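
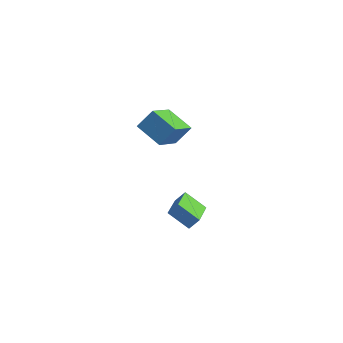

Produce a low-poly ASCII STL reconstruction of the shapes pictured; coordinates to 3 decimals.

solid 
facet normal -0.494 0.836 -0.237
outer loop
vertex -0.218 3.495 -2.921
vertex 0.893 3.899 -3.812
vertex -0.582 3.1 -3.554
endloop
endfacet
facet normal -0.751 -0.273 0.602
outer loop
vertex 0.387 1.461 -3.088
vertex -0.218 3.495 -2.921
vertex -0.582 3.1 -3.554
endloop
endfacet
facet normal -0.494 0.836 -0.237
outer loop
vertex -0.582 3.1 -3.554
vertex 0.893 3.899 -3.812
vertex 0.529 3.504 -4.445
endloop
endfacet
facet normal -0.438 -0.476 -0.762
outer loop
vertex 0.529 3.504 -4.445
vertex 0.387 1.461 -3.088
vertex -0.582 3.1 -3.554
endloop
endfacet
facet normal 0.438 0.476 0.762
outer loop
vertex -0.218 3.495 -2.921
vertex 1.862 2.26 -3.346
vertex 0.893 3.899 -3.812
endloop
endfacet
facet normal -0.751 -0.273 0.602
outer loop
vertex 0.751 1.856 -2.455
vertex -0.218 3.495 -2.921
vertex 0.387 1.461 -3.088
endloop
endfacet
facet normal 0.438 0.476 0.762
outer loop
vertex 0.751 1.856 -2.455
vertex 1.862 2.26 -3.346
vertex -0.218 3.495 -2.921
endloop
endfacet
facet normal 0.751 0.273 -0.602
outer loop
vertex 0.893 3.899 -3.812
vertex 1.862 2.26 -3.346
vertex 0.529 3.504 -4.445
endloop
endfacet
facet normal -0.438 -0.476 -0.762
outer loop
vertex 1.498 1.865 -3.979
vertex 0.387 1.461 -3.088
vertex 0.529 3.504 -4.445
endloop
endfacet
facet normal 0.751 0.273 -0.602
outer loop
vertex 0.529 3.504 -4.445
vertex 1.862 2.26 -3.346
vertex 1.498 1.865 -3.979
endloop
endfacet
facet normal 0.494 -0.836 0.237
outer loop
vertex 1.498 1.865 -3.979
vertex 0.751 1.856 -2.455
vertex 0.387 1.461 -3.088
endloop
endfacet
facet normal 0.494 -0.836 0.237
outer loop
vertex 1.862 2.26 -3.346
vertex 0.751 1.856 -2.455
vertex 1.498 1.865 -3.979
endloop
endfacet
facet normal -0.348 -0.527 -0.775
outer loop
vertex 0.317 0.939 2.445
vertex -1.225 0.94 3.137
vertex -0.111 2.63 1.488
endloop
endfacet
facet normal 0.912 -0.001 -0.409
outer loop
vertex 0.345 3.32 2.503
vertex 0.317 0.939 2.445
vertex -0.111 2.63 1.488
endloop
endfacet
facet normal -0.348 -0.527 -0.775
outer loop
vertex -0.111 2.63 1.488
vertex -1.225 0.94 3.137
vertex -1.653 2.631 2.179
endloop
endfacet
facet normal -0.215 0.850 -0.481
outer loop
vertex -1.653 2.631 2.179
vertex 0.345 3.32 2.503
vertex -0.111 2.63 1.488
endloop
endfacet
facet normal 0.215 -0.850 0.481
outer loop
vertex 0.317 0.939 2.445
vertex -0.769 1.63 4.152
vertex -1.225 0.94 3.137
endloop
endfacet
facet normal 0.913 -0.001 -0.409
outer loop
vertex 0.773 1.629 3.461
vertex 0.317 0.939 2.445
vertex 0.345 3.32 2.503
endloop
endfacet
facet normal 0.215 -0.850 0.481
outer loop
vertex 0.773 1.629 3.461
vertex -0.769 1.63 4.152
vertex 0.317 0.939 2.445
endloop
endfacet
facet normal -0.912 0.001 0.409
outer loop
vertex -1.225 0.94 3.137
vertex -0.769 1.63 4.152
vertex -1.653 2.631 2.179
endloop
endfacet
facet normal -0.215 0.850 -0.481
outer loop
vertex -1.197 3.321 3.195
vertex 0.345 3.32 2.503
vertex -1.653 2.631 2.179
endloop
endfacet
facet normal -0.912 0.001 0.409
outer loop
vertex -1.653 2.631 2.179
vertex -0.769 1.63 4.152
vertex -1.197 3.321 3.195
endloop
endfacet
facet normal 0.348 0.527 0.775
outer loop
vertex -1.197 3.321 3.195
vertex 0.773 1.629 3.461
vertex 0.345 3.32 2.503
endloop
endfacet
facet normal 0.348 0.527 0.775
outer loop
vertex -0.769 1.63 4.152
vertex 0.773 1.629 3.461
vertex -1.197 3.321 3.195
endloop
endfacet

endsolid


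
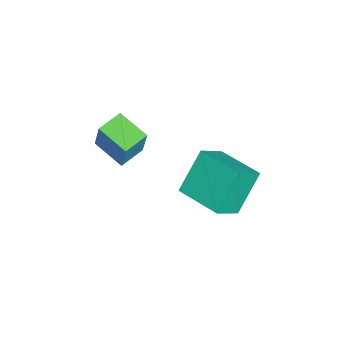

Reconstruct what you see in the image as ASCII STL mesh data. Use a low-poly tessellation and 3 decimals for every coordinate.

solid 
facet normal -0.760 0.633 0.148
outer loop
vertex -3.854 -0.528 1.325
vertex -3.017 0.581 0.876
vertex -4.342 -0.765 -0.17
endloop
endfacet
facet normal -0.573 -0.759 0.308
outer loop
vertex -3.483 -1.481 -0.336
vertex -3.854 -0.528 1.325
vertex -4.342 -0.765 -0.17
endloop
endfacet
facet normal -0.760 0.633 0.147
outer loop
vertex -4.342 -0.765 -0.17
vertex -3.017 0.581 0.876
vertex -3.504 0.344 -0.618
endloop
endfacet
facet normal -0.306 -0.149 -0.940
outer loop
vertex -3.504 0.344 -0.618
vertex -3.483 -1.481 -0.336
vertex -4.342 -0.765 -0.17
endloop
endfacet
facet normal 0.306 0.149 0.940
outer loop
vertex -3.854 -0.528 1.325
vertex -2.158 -0.135 0.71
vertex -3.017 0.581 0.876
endloop
endfacet
facet normal -0.574 -0.759 0.307
outer loop
vertex -2.996 -1.244 1.158
vertex -3.854 -0.528 1.325
vertex -3.483 -1.481 -0.336
endloop
endfacet
facet normal 0.307 0.148 0.940
outer loop
vertex -2.996 -1.244 1.158
vertex -2.158 -0.135 0.71
vertex -3.854 -0.528 1.325
endloop
endfacet
facet normal 0.574 0.759 -0.307
outer loop
vertex -3.017 0.581 0.876
vertex -2.158 -0.135 0.71
vertex -3.504 0.344 -0.618
endloop
endfacet
facet normal -0.307 -0.149 -0.940
outer loop
vertex -2.646 -0.372 -0.785
vertex -3.483 -1.481 -0.336
vertex -3.504 0.344 -0.618
endloop
endfacet
facet normal 0.574 0.759 -0.308
outer loop
vertex -3.504 0.344 -0.618
vertex -2.158 -0.135 0.71
vertex -2.646 -0.372 -0.785
endloop
endfacet
facet normal 0.760 -0.633 -0.147
outer loop
vertex -2.646 -0.372 -0.785
vertex -2.996 -1.244 1.158
vertex -3.483 -1.481 -0.336
endloop
endfacet
facet normal 0.760 -0.634 -0.147
outer loop
vertex -2.158 -0.135 0.71
vertex -2.996 -1.244 1.158
vertex -2.646 -0.372 -0.785
endloop
endfacet
facet normal -0.626 -0.779 -0.037
outer loop
vertex -3.373 2.59 -0.307
vertex -4.245 3.336 -1.242
vertex -2.342 1.835 -1.872
endloop
endfacet
facet normal 0.589 -0.504 0.631
outer loop
vertex -1.095 3.384 -1.798
vertex -3.373 2.59 -0.307
vertex -2.342 1.835 -1.872
endloop
endfacet
facet normal -0.626 -0.779 -0.037
outer loop
vertex -2.342 1.835 -1.872
vertex -4.245 3.336 -1.242
vertex -3.214 2.581 -2.806
endloop
endfacet
facet normal 0.510 -0.374 -0.775
outer loop
vertex -3.214 2.581 -2.806
vertex -1.095 3.384 -1.798
vertex -2.342 1.835 -1.872
endloop
endfacet
facet normal -0.510 0.374 0.774
outer loop
vertex -3.373 2.59 -0.307
vertex -2.998 4.885 -1.168
vertex -4.245 3.336 -1.242
endloop
endfacet
facet normal 0.589 -0.504 0.632
outer loop
vertex -2.126 4.139 -0.234
vertex -3.373 2.59 -0.307
vertex -1.095 3.384 -1.798
endloop
endfacet
facet normal -0.510 0.374 0.775
outer loop
vertex -2.126 4.139 -0.234
vertex -2.998 4.885 -1.168
vertex -3.373 2.59 -0.307
endloop
endfacet
facet normal -0.589 0.504 -0.632
outer loop
vertex -4.245 3.336 -1.242
vertex -2.998 4.885 -1.168
vertex -3.214 2.581 -2.806
endloop
endfacet
facet normal 0.510 -0.374 -0.774
outer loop
vertex -1.967 4.13 -2.733
vertex -1.095 3.384 -1.798
vertex -3.214 2.581 -2.806
endloop
endfacet
facet normal -0.589 0.504 -0.631
outer loop
vertex -3.214 2.581 -2.806
vertex -2.998 4.885 -1.168
vertex -1.967 4.13 -2.733
endloop
endfacet
facet normal 0.626 0.779 0.037
outer loop
vertex -1.967 4.13 -2.733
vertex -2.126 4.139 -0.234
vertex -1.095 3.384 -1.798
endloop
endfacet
facet normal 0.626 0.779 0.037
outer loop
vertex -2.998 4.885 -1.168
vertex -2.126 4.139 -0.234
vertex -1.967 4.13 -2.733
endloop
endfacet

endsolid


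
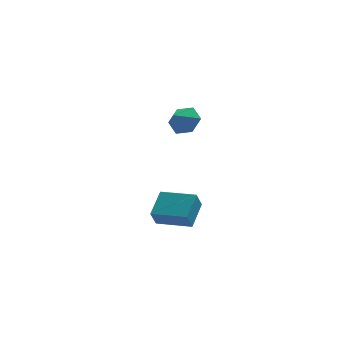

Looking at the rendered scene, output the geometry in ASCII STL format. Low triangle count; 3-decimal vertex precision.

solid 
facet normal 0.553 0.551 -0.624
outer loop
vertex 0.348 2.339 0.782
vertex -0.076 2.024 0.128
vertex -0.346 2.724 0.507
endloop
endfacet
facet normal -0.233 0.251 0.940
outer loop
vertex 0.348 2.339 0.782
vertex -0.346 2.724 0.507
vertex -0.644 1.456 0.772
endloop
endfacet
facet normal 0.553 0.551 -0.625
outer loop
vertex -0.346 2.724 0.507
vertex -0.076 2.024 0.128
vertex -0.77 2.409 -0.146
endloop
endfacet
facet normal -0.861 0.290 0.419
outer loop
vertex -0.346 2.724 0.507
vertex -0.77 2.409 -0.146
vertex -0.644 1.456 0.772
endloop
endfacet
facet normal 0.553 0.552 -0.624
outer loop
vertex -0.77 2.409 -0.146
vertex -0.076 2.024 0.128
vertex -0.499 1.709 -0.525
endloop
endfacet
facet normal -0.947 -0.280 -0.160
outer loop
vertex -0.77 2.409 -0.146
vertex -0.499 1.709 -0.525
vertex -0.644 1.456 0.772
endloop
endfacet
facet normal 0.553 0.552 -0.624
outer loop
vertex -0.499 1.709 -0.525
vertex -0.076 2.024 0.128
vertex 0.195 1.325 -0.25
endloop
endfacet
facet normal -0.405 -0.888 -0.218
outer loop
vertex -0.499 1.709 -0.525
vertex 0.195 1.325 -0.25
vertex -0.644 1.456 0.772
endloop
endfacet
facet normal 0.552 0.552 -0.625
outer loop
vertex 0.195 1.325 -0.25
vertex -0.076 2.024 0.128
vertex 0.619 1.64 0.403
endloop
endfacet
facet normal 0.223 -0.927 0.302
outer loop
vertex 0.195 1.325 -0.25
vertex 0.619 1.64 0.403
vertex -0.644 1.456 0.772
endloop
endfacet
facet normal 0.552 0.553 -0.624
outer loop
vertex 0.619 1.64 0.403
vertex -0.076 2.024 0.128
vertex 0.348 2.339 0.782
endloop
endfacet
facet normal 0.310 -0.358 0.881
outer loop
vertex 0.619 1.64 0.403
vertex 0.348 2.339 0.782
vertex -0.644 1.456 0.772
endloop
endfacet
facet normal -0.881 0.464 -0.093
outer loop
vertex -2.162 -3.815 -2.469
vertex -1.628 -2.664 -1.788
vertex -1.895 -3.467 -3.266
endloop
endfacet
facet normal -0.370 -0.799 -0.473
outer loop
vertex -0.432 -4.236 -3.112
vertex -2.162 -3.815 -2.469
vertex -1.895 -3.467 -3.266
endloop
endfacet
facet normal -0.881 0.464 -0.093
outer loop
vertex -1.895 -3.467 -3.266
vertex -1.628 -2.664 -1.788
vertex -1.361 -2.316 -2.585
endloop
endfacet
facet normal 0.293 0.382 -0.876
outer loop
vertex -1.361 -2.316 -2.585
vertex -0.432 -4.236 -3.112
vertex -1.895 -3.467 -3.266
endloop
endfacet
facet normal -0.293 -0.382 0.876
outer loop
vertex -2.162 -3.815 -2.469
vertex -0.165 -3.433 -1.634
vertex -1.628 -2.664 -1.788
endloop
endfacet
facet normal -0.370 -0.799 -0.473
outer loop
vertex -0.699 -4.584 -2.315
vertex -2.162 -3.815 -2.469
vertex -0.432 -4.236 -3.112
endloop
endfacet
facet normal -0.293 -0.382 0.876
outer loop
vertex -0.699 -4.584 -2.315
vertex -0.165 -3.433 -1.634
vertex -2.162 -3.815 -2.469
endloop
endfacet
facet normal 0.370 0.799 0.473
outer loop
vertex -1.628 -2.664 -1.788
vertex -0.165 -3.433 -1.634
vertex -1.361 -2.316 -2.585
endloop
endfacet
facet normal 0.293 0.382 -0.876
outer loop
vertex 0.102 -3.085 -2.431
vertex -0.432 -4.236 -3.112
vertex -1.361 -2.316 -2.585
endloop
endfacet
facet normal 0.370 0.799 0.473
outer loop
vertex -1.361 -2.316 -2.585
vertex -0.165 -3.433 -1.634
vertex 0.102 -3.085 -2.431
endloop
endfacet
facet normal 0.881 -0.464 0.093
outer loop
vertex 0.102 -3.085 -2.431
vertex -0.699 -4.584 -2.315
vertex -0.432 -4.236 -3.112
endloop
endfacet
facet normal 0.881 -0.464 0.093
outer loop
vertex -0.165 -3.433 -1.634
vertex -0.699 -4.584 -2.315
vertex 0.102 -3.085 -2.431
endloop
endfacet

endsolid


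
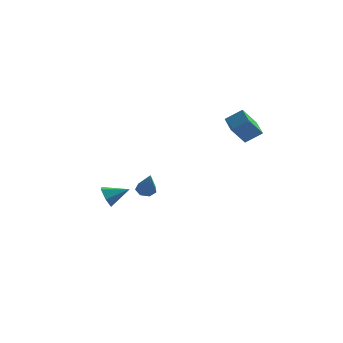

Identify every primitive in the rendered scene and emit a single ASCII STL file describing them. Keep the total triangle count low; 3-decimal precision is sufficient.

solid 
facet normal -0.236 0.574 -0.784
outer loop
vertex -1.308 0.129 -0.422
vertex -1.726 -0.22 -0.552
vertex -1.737 0.23 -0.219
endloop
endfacet
facet normal 0.453 0.601 0.659
outer loop
vertex -1.308 0.129 -0.422
vertex -1.737 0.23 -0.219
vertex -1.314 -1.22 0.812
endloop
endfacet
facet normal -0.238 0.574 -0.783
outer loop
vertex -1.737 0.23 -0.219
vertex -1.726 -0.22 -0.552
vertex -2.158 -0.009 -0.266
endloop
endfacet
facet normal -0.357 0.470 0.807
outer loop
vertex -1.737 0.23 -0.219
vertex -2.158 -0.009 -0.266
vertex -1.314 -1.22 0.812
endloop
endfacet
facet normal -0.237 0.575 -0.783
outer loop
vertex -2.158 -0.009 -0.266
vertex -1.726 -0.22 -0.552
vertex -2.253 -0.406 -0.529
endloop
endfacet
facet normal -0.848 -0.136 0.512
outer loop
vertex -2.158 -0.009 -0.266
vertex -2.253 -0.406 -0.529
vertex -1.314 -1.22 0.812
endloop
endfacet
facet normal -0.237 0.574 -0.784
outer loop
vertex -2.253 -0.406 -0.529
vertex -1.726 -0.22 -0.552
vertex -1.951 -0.664 -0.809
endloop
endfacet
facet normal -0.652 -0.758 -0.004
outer loop
vertex -2.253 -0.406 -0.529
vertex -1.951 -0.664 -0.809
vertex -1.314 -1.22 0.812
endloop
endfacet
facet normal -0.236 0.574 -0.784
outer loop
vertex -1.951 -0.664 -0.809
vertex -1.726 -0.22 -0.552
vertex -1.479 -0.587 -0.895
endloop
endfacet
facet normal 0.087 -0.931 -0.354
outer loop
vertex -1.951 -0.664 -0.809
vertex -1.479 -0.587 -0.895
vertex -1.314 -1.22 0.812
endloop
endfacet
facet normal -0.235 0.574 -0.784
outer loop
vertex -1.479 -0.587 -0.895
vertex -1.726 -0.22 -0.552
vertex -1.193 -0.235 -0.723
endloop
endfacet
facet normal 0.808 -0.523 -0.272
outer loop
vertex -1.479 -0.587 -0.895
vertex -1.193 -0.235 -0.723
vertex -1.314 -1.22 0.812
endloop
endfacet
facet normal -0.235 0.574 -0.784
outer loop
vertex -1.193 -0.235 -0.723
vertex -1.726 -0.22 -0.552
vertex -1.308 0.129 -0.422
endloop
endfacet
facet normal 0.971 0.159 0.179
outer loop
vertex -1.193 -0.235 -0.723
vertex -1.308 0.129 -0.422
vertex -1.314 -1.22 0.812
endloop
endfacet
facet normal -0.898 -0.194 -0.395
outer loop
vertex -4.174 3.115 -3.037
vertex -4.391 2.791 -2.385
vertex -4.503 3.534 -2.496
endloop
endfacet
facet normal 0.468 0.813 -0.345
outer loop
vertex -4.174 3.115 -3.037
vertex -4.503 3.534 -2.496
vertex -3.189 3.049 -1.855
endloop
endfacet
facet normal -0.897 -0.194 -0.397
outer loop
vertex -4.503 3.534 -2.496
vertex -4.391 2.791 -2.385
vertex -4.721 3.21 -1.844
endloop
endfacet
facet normal 0.096 0.878 0.468
outer loop
vertex -4.503 3.534 -2.496
vertex -4.721 3.21 -1.844
vertex -3.189 3.049 -1.855
endloop
endfacet
facet normal -0.897 -0.194 -0.397
outer loop
vertex -4.721 3.21 -1.844
vertex -4.391 2.791 -2.385
vertex -4.609 2.466 -1.733
endloop
endfacet
facet normal 0.023 0.151 0.988
outer loop
vertex -4.721 3.21 -1.844
vertex -4.609 2.466 -1.733
vertex -3.189 3.049 -1.855
endloop
endfacet
facet normal -0.898 -0.193 -0.396
outer loop
vertex -4.609 2.466 -1.733
vertex -4.391 2.791 -2.385
vertex -4.28 2.047 -2.275
endloop
endfacet
facet normal 0.324 -0.643 0.694
outer loop
vertex -4.609 2.466 -1.733
vertex -4.28 2.047 -2.275
vertex -3.189 3.049 -1.855
endloop
endfacet
facet normal -0.898 -0.192 -0.396
outer loop
vertex -4.28 2.047 -2.275
vertex -4.391 2.791 -2.385
vertex -4.062 2.371 -2.927
endloop
endfacet
facet normal 0.696 -0.708 -0.119
outer loop
vertex -4.28 2.047 -2.275
vertex -4.062 2.371 -2.927
vertex -3.189 3.049 -1.855
endloop
endfacet
facet normal -0.898 -0.194 -0.395
outer loop
vertex -4.062 2.371 -2.927
vertex -4.391 2.791 -2.385
vertex -4.174 3.115 -3.037
endloop
endfacet
facet normal 0.769 0.021 -0.639
outer loop
vertex -4.062 2.371 -2.927
vertex -4.174 3.115 -3.037
vertex -3.189 3.049 -1.855
endloop
endfacet
facet normal -0.468 -0.458 0.756
outer loop
vertex 3.246 1.91 3.819
vertex 2.79 3.009 4.202
vertex 2.345 1.761 3.171
endloop
endfacet
facet normal 0.365 -0.879 -0.306
outer loop
vertex 3.01 2.411 2.098
vertex 3.246 1.91 3.819
vertex 2.345 1.761 3.171
endloop
endfacet
facet normal -0.468 -0.457 0.756
outer loop
vertex 2.345 1.761 3.171
vertex 2.79 3.009 4.202
vertex 1.889 2.861 3.554
endloop
endfacet
facet normal -0.805 -0.132 -0.579
outer loop
vertex 1.889 2.861 3.554
vertex 3.01 2.411 2.098
vertex 2.345 1.761 3.171
endloop
endfacet
facet normal 0.805 0.132 0.579
outer loop
vertex 3.246 1.91 3.819
vertex 3.455 3.659 3.129
vertex 2.79 3.009 4.202
endloop
endfacet
facet normal 0.365 -0.879 -0.306
outer loop
vertex 3.911 2.559 2.746
vertex 3.246 1.91 3.819
vertex 3.01 2.411 2.098
endloop
endfacet
facet normal 0.805 0.132 0.579
outer loop
vertex 3.911 2.559 2.746
vertex 3.455 3.659 3.129
vertex 3.246 1.91 3.819
endloop
endfacet
facet normal -0.365 0.879 0.306
outer loop
vertex 2.79 3.009 4.202
vertex 3.455 3.659 3.129
vertex 1.889 2.861 3.554
endloop
endfacet
facet normal -0.805 -0.132 -0.579
outer loop
vertex 2.554 3.51 2.481
vertex 3.01 2.411 2.098
vertex 1.889 2.861 3.554
endloop
endfacet
facet normal -0.365 0.879 0.306
outer loop
vertex 1.889 2.861 3.554
vertex 3.455 3.659 3.129
vertex 2.554 3.51 2.481
endloop
endfacet
facet normal 0.468 0.458 -0.756
outer loop
vertex 2.554 3.51 2.481
vertex 3.911 2.559 2.746
vertex 3.01 2.411 2.098
endloop
endfacet
facet normal 0.468 0.457 -0.756
outer loop
vertex 3.455 3.659 3.129
vertex 3.911 2.559 2.746
vertex 2.554 3.51 2.481
endloop
endfacet

endsolid


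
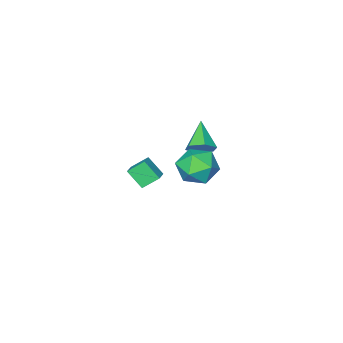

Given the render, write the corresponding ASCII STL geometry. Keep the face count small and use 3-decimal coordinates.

solid 
facet normal 0.518 0.613 -0.596
outer loop
vertex -2.55 -0.717 0.367
vertex -3.034 -0.123 0.557
vertex -2.384 -0.255 0.986
endloop
endfacet
facet normal 0.579 -0.720 0.382
outer loop
vertex -2.55 -0.717 0.367
vertex -2.384 -0.255 0.986
vertex -3.926 -1.177 1.583
endloop
endfacet
facet normal 0.518 0.614 -0.596
outer loop
vertex -2.384 -0.255 0.986
vertex -3.034 -0.123 0.557
vertex -2.869 0.339 1.176
endloop
endfacet
facet normal 0.362 -0.002 0.932
outer loop
vertex -2.384 -0.255 0.986
vertex -2.869 0.339 1.176
vertex -3.926 -1.177 1.583
endloop
endfacet
facet normal 0.519 0.613 -0.596
outer loop
vertex -2.869 0.339 1.176
vertex -3.034 -0.123 0.557
vertex -3.519 0.472 0.747
endloop
endfacet
facet normal -0.408 0.491 0.770
outer loop
vertex -2.869 0.339 1.176
vertex -3.519 0.472 0.747
vertex -3.926 -1.177 1.583
endloop
endfacet
facet normal 0.518 0.613 -0.597
outer loop
vertex -3.519 0.472 0.747
vertex -3.034 -0.123 0.557
vertex -3.685 0.009 0.128
endloop
endfacet
facet normal -0.962 0.267 0.058
outer loop
vertex -3.519 0.472 0.747
vertex -3.685 0.009 0.128
vertex -3.926 -1.177 1.583
endloop
endfacet
facet normal 0.518 0.613 -0.597
outer loop
vertex -3.685 0.009 0.128
vertex -3.034 -0.123 0.557
vertex -3.2 -0.585 -0.062
endloop
endfacet
facet normal -0.745 -0.451 -0.491
outer loop
vertex -3.685 0.009 0.128
vertex -3.2 -0.585 -0.062
vertex -3.926 -1.177 1.583
endloop
endfacet
facet normal 0.518 0.613 -0.596
outer loop
vertex -3.2 -0.585 -0.062
vertex -3.034 -0.123 0.557
vertex -2.55 -0.717 0.367
endloop
endfacet
facet normal 0.025 -0.944 -0.329
outer loop
vertex -3.2 -0.585 -0.062
vertex -2.55 -0.717 0.367
vertex -3.926 -1.177 1.583
endloop
endfacet
facet normal -0.247 0.954 -0.167
outer loop
vertex -0.267 3.417 1.423
vertex -1.282 3.222 1.812
vertex -0.481 3.55 2.498
endloop
endfacet
facet normal 0.449 0.894 -0.021
outer loop
vertex -0.267 3.417 1.423
vertex -0.481 3.55 2.498
vertex 0.46 3.07 2.177
endloop
endfacet
facet normal 0.737 0.453 -0.502
outer loop
vertex -0.267 3.417 1.423
vertex 0.46 3.07 2.177
vertex 0.241 2.446 1.293
endloop
endfacet
facet normal 0.219 0.241 -0.946
outer loop
vertex -0.267 3.417 1.423
vertex 0.241 2.446 1.293
vertex -0.836 2.54 1.068
endloop
endfacet
facet normal -0.389 0.551 -0.738
outer loop
vertex -0.267 3.417 1.423
vertex -0.836 2.54 1.068
vertex -1.282 3.222 1.812
endloop
endfacet
facet normal 0.514 0.591 0.622
outer loop
vertex 0.46 3.07 2.177
vertex -0.481 3.55 2.498
vertex -0.104 2.66 3.032
endloop
endfacet
facet normal -0.613 0.689 0.386
outer loop
vertex -0.481 3.55 2.498
vertex -1.282 3.222 1.812
vertex -1.181 2.754 2.807
endloop
endfacet
facet normal -0.842 0.036 -0.538
outer loop
vertex -1.282 3.222 1.812
vertex -0.836 2.54 1.068
vertex -1.4 2.13 1.923
endloop
endfacet
facet normal 0.142 -0.464 -0.874
outer loop
vertex -0.836 2.54 1.068
vertex 0.241 2.446 1.293
vertex -0.459 1.65 1.602
endloop
endfacet
facet normal 0.980 -0.122 -0.157
outer loop
vertex 0.241 2.446 1.293
vertex 0.46 3.07 2.177
vertex 0.342 1.978 2.288
endloop
endfacet
facet normal -0.219 -0.241 0.946
outer loop
vertex -0.673 1.783 2.677
vertex -0.104 2.66 3.032
vertex -1.181 2.754 2.807
endloop
endfacet
facet normal -0.737 -0.453 0.502
outer loop
vertex -0.673 1.783 2.677
vertex -1.181 2.754 2.807
vertex -1.4 2.13 1.923
endloop
endfacet
facet normal -0.449 -0.894 0.021
outer loop
vertex -0.673 1.783 2.677
vertex -1.4 2.13 1.923
vertex -0.459 1.65 1.602
endloop
endfacet
facet normal 0.247 -0.954 0.167
outer loop
vertex -0.673 1.783 2.677
vertex -0.459 1.65 1.602
vertex 0.342 1.978 2.288
endloop
endfacet
facet normal 0.389 -0.551 0.738
outer loop
vertex -0.673 1.783 2.677
vertex 0.342 1.978 2.288
vertex -0.104 2.66 3.032
endloop
endfacet
facet normal -0.142 0.464 0.874
outer loop
vertex -1.181 2.754 2.807
vertex -0.104 2.66 3.032
vertex -0.481 3.55 2.498
endloop
endfacet
facet normal -0.980 0.122 0.157
outer loop
vertex -1.4 2.13 1.923
vertex -1.181 2.754 2.807
vertex -1.282 3.222 1.812
endloop
endfacet
facet normal -0.514 -0.591 -0.622
outer loop
vertex -0.459 1.65 1.602
vertex -1.4 2.13 1.923
vertex -0.836 2.54 1.068
endloop
endfacet
facet normal 0.613 -0.689 -0.386
outer loop
vertex 0.342 1.978 2.288
vertex -0.459 1.65 1.602
vertex 0.241 2.446 1.293
endloop
endfacet
facet normal 0.842 -0.036 0.538
outer loop
vertex -0.104 2.66 3.032
vertex 0.342 1.978 2.288
vertex 0.46 3.07 2.177
endloop
endfacet
facet normal -0.648 0.453 0.613
outer loop
vertex -2.861 -3.892 -2.091
vertex -2.165 -3.332 -1.769
vertex -3.121 -3.056 -2.983
endloop
endfacet
facet normal -0.732 -0.590 -0.340
outer loop
vertex -2.415 -3.548 -3.651
vertex -2.861 -3.892 -2.091
vertex -3.121 -3.056 -2.983
endloop
endfacet
facet normal -0.648 0.452 0.613
outer loop
vertex -3.121 -3.056 -2.983
vertex -2.165 -3.332 -1.769
vertex -2.425 -2.495 -2.661
endloop
endfacet
facet normal -0.209 0.669 -0.713
outer loop
vertex -2.425 -2.495 -2.661
vertex -2.415 -3.548 -3.651
vertex -3.121 -3.056 -2.983
endloop
endfacet
facet normal 0.208 -0.669 0.713
outer loop
vertex -2.861 -3.892 -2.091
vertex -1.459 -3.824 -2.437
vertex -2.165 -3.332 -1.769
endloop
endfacet
facet normal -0.733 -0.590 -0.340
outer loop
vertex -2.155 -4.385 -2.759
vertex -2.861 -3.892 -2.091
vertex -2.415 -3.548 -3.651
endloop
endfacet
facet normal 0.209 -0.669 0.714
outer loop
vertex -2.155 -4.385 -2.759
vertex -1.459 -3.824 -2.437
vertex -2.861 -3.892 -2.091
endloop
endfacet
facet normal 0.733 0.590 0.340
outer loop
vertex -2.165 -3.332 -1.769
vertex -1.459 -3.824 -2.437
vertex -2.425 -2.495 -2.661
endloop
endfacet
facet normal -0.208 0.669 -0.714
outer loop
vertex -1.719 -2.988 -3.329
vertex -2.415 -3.548 -3.651
vertex -2.425 -2.495 -2.661
endloop
endfacet
facet normal 0.733 0.590 0.339
outer loop
vertex -2.425 -2.495 -2.661
vertex -1.459 -3.824 -2.437
vertex -1.719 -2.988 -3.329
endloop
endfacet
facet normal 0.648 -0.452 -0.613
outer loop
vertex -1.719 -2.988 -3.329
vertex -2.155 -4.385 -2.759
vertex -2.415 -3.548 -3.651
endloop
endfacet
facet normal 0.648 -0.452 -0.613
outer loop
vertex -1.459 -3.824 -2.437
vertex -2.155 -4.385 -2.759
vertex -1.719 -2.988 -3.329
endloop
endfacet

endsolid


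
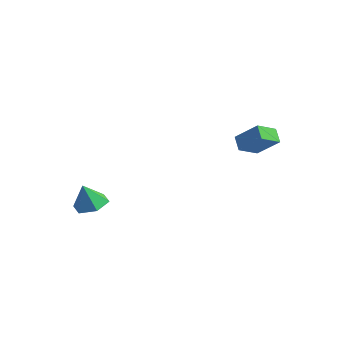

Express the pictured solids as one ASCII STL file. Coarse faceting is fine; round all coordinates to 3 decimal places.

solid 
facet normal 0.288 0.104 -0.952
outer loop
vertex -2.25 -2.99 -2.311
vertex -2.966 -2.399 -2.463
vertex -2.135 -2.067 -2.175
endloop
endfacet
facet normal 0.665 -0.189 0.722
outer loop
vertex -2.25 -2.99 -2.311
vertex -2.135 -2.067 -2.175
vertex -3.354 -2.541 -1.177
endloop
endfacet
facet normal 0.288 0.105 -0.952
outer loop
vertex -2.135 -2.067 -2.175
vertex -2.966 -2.399 -2.463
vertex -2.85 -1.477 -2.326
endloop
endfacet
facet normal 0.349 0.606 0.715
outer loop
vertex -2.135 -2.067 -2.175
vertex -2.85 -1.477 -2.326
vertex -3.354 -2.541 -1.177
endloop
endfacet
facet normal 0.288 0.105 -0.952
outer loop
vertex -2.85 -1.477 -2.326
vertex -2.966 -2.399 -2.463
vertex -3.681 -1.809 -2.614
endloop
endfacet
facet normal -0.464 0.742 0.484
outer loop
vertex -2.85 -1.477 -2.326
vertex -3.681 -1.809 -2.614
vertex -3.354 -2.541 -1.177
endloop
endfacet
facet normal 0.287 0.104 -0.952
outer loop
vertex -3.681 -1.809 -2.614
vertex -2.966 -2.399 -2.463
vertex -3.796 -2.732 -2.75
endloop
endfacet
facet normal -0.962 0.081 0.260
outer loop
vertex -3.681 -1.809 -2.614
vertex -3.796 -2.732 -2.75
vertex -3.354 -2.541 -1.177
endloop
endfacet
facet normal 0.287 0.104 -0.952
outer loop
vertex -3.796 -2.732 -2.75
vertex -2.966 -2.399 -2.463
vertex -3.081 -3.322 -2.599
endloop
endfacet
facet normal -0.646 -0.714 0.268
outer loop
vertex -3.796 -2.732 -2.75
vertex -3.081 -3.322 -2.599
vertex -3.354 -2.541 -1.177
endloop
endfacet
facet normal 0.288 0.104 -0.952
outer loop
vertex -3.081 -3.322 -2.599
vertex -2.966 -2.399 -2.463
vertex -2.25 -2.99 -2.311
endloop
endfacet
facet normal 0.167 -0.850 0.499
outer loop
vertex -3.081 -3.322 -2.599
vertex -2.25 -2.99 -2.311
vertex -3.354 -2.541 -1.177
endloop
endfacet
facet normal -0.704 -0.136 -0.698
outer loop
vertex 2.17 2.523 1.302
vertex 2.649 3.524 0.624
vertex 2.699 1.981 0.874
endloop
endfacet
facet normal -0.368 -0.770 0.521
outer loop
vertex 3.811 2.196 1.976
vertex 2.17 2.523 1.302
vertex 2.699 1.981 0.874
endloop
endfacet
facet normal -0.704 -0.136 -0.698
outer loop
vertex 2.699 1.981 0.874
vertex 2.649 3.524 0.624
vertex 3.178 2.982 0.196
endloop
endfacet
facet normal 0.608 -0.624 -0.492
outer loop
vertex 3.178 2.982 0.196
vertex 3.811 2.196 1.976
vertex 2.699 1.981 0.874
endloop
endfacet
facet normal -0.608 0.624 0.492
outer loop
vertex 2.17 2.523 1.302
vertex 3.761 3.739 1.726
vertex 2.649 3.524 0.624
endloop
endfacet
facet normal -0.368 -0.770 0.521
outer loop
vertex 3.282 2.738 2.404
vertex 2.17 2.523 1.302
vertex 3.811 2.196 1.976
endloop
endfacet
facet normal -0.608 0.624 0.492
outer loop
vertex 3.282 2.738 2.404
vertex 3.761 3.739 1.726
vertex 2.17 2.523 1.302
endloop
endfacet
facet normal 0.368 0.770 -0.521
outer loop
vertex 2.649 3.524 0.624
vertex 3.761 3.739 1.726
vertex 3.178 2.982 0.196
endloop
endfacet
facet normal 0.608 -0.624 -0.492
outer loop
vertex 4.29 3.197 1.298
vertex 3.811 2.196 1.976
vertex 3.178 2.982 0.196
endloop
endfacet
facet normal 0.368 0.770 -0.521
outer loop
vertex 3.178 2.982 0.196
vertex 3.761 3.739 1.726
vertex 4.29 3.197 1.298
endloop
endfacet
facet normal 0.704 0.136 0.698
outer loop
vertex 4.29 3.197 1.298
vertex 3.282 2.738 2.404
vertex 3.811 2.196 1.976
endloop
endfacet
facet normal 0.704 0.136 0.698
outer loop
vertex 3.761 3.739 1.726
vertex 3.282 2.738 2.404
vertex 4.29 3.197 1.298
endloop
endfacet

endsolid


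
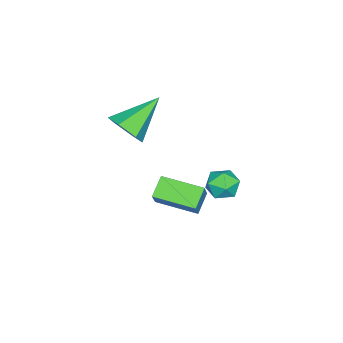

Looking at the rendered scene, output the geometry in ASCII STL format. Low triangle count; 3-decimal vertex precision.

solid 
facet normal 0.738 -0.385 -0.555
outer loop
vertex -0.3 -1.576 -0.678
vertex -0.852 -1.556 -1.426
vertex -0.317 -0.823 -1.223
endloop
endfacet
facet normal 0.368 0.551 0.749
outer loop
vertex -0.3 -1.576 -0.678
vertex -0.317 -0.823 -1.223
vertex -2.408 -0.744 -0.254
endloop
endfacet
facet normal 0.737 -0.384 -0.556
outer loop
vertex -0.317 -0.823 -1.223
vertex -0.852 -1.556 -1.426
vertex -0.87 -0.802 -1.971
endloop
endfacet
facet normal 0.038 0.999 0.000
outer loop
vertex -0.317 -0.823 -1.223
vertex -0.87 -0.802 -1.971
vertex -2.408 -0.744 -0.254
endloop
endfacet
facet normal 0.737 -0.384 -0.556
outer loop
vertex -0.87 -0.802 -1.971
vertex -0.852 -1.556 -1.426
vertex -1.405 -1.535 -2.174
endloop
endfacet
facet normal -0.594 0.586 -0.552
outer loop
vertex -0.87 -0.802 -1.971
vertex -1.405 -1.535 -2.174
vertex -2.408 -0.744 -0.254
endloop
endfacet
facet normal 0.737 -0.384 -0.556
outer loop
vertex -1.405 -1.535 -2.174
vertex -0.852 -1.556 -1.426
vertex -1.387 -2.289 -1.629
endloop
endfacet
facet normal -0.894 -0.277 -0.353
outer loop
vertex -1.405 -1.535 -2.174
vertex -1.387 -2.289 -1.629
vertex -2.408 -0.744 -0.254
endloop
endfacet
facet normal 0.738 -0.385 -0.555
outer loop
vertex -1.387 -2.289 -1.629
vertex -0.852 -1.556 -1.426
vertex -0.835 -2.309 -0.881
endloop
endfacet
facet normal -0.563 -0.725 0.396
outer loop
vertex -1.387 -2.289 -1.629
vertex -0.835 -2.309 -0.881
vertex -2.408 -0.744 -0.254
endloop
endfacet
facet normal 0.738 -0.385 -0.555
outer loop
vertex -0.835 -2.309 -0.881
vertex -0.852 -1.556 -1.426
vertex -0.3 -1.576 -0.678
endloop
endfacet
facet normal 0.068 -0.312 0.948
outer loop
vertex -0.835 -2.309 -0.881
vertex -0.3 -1.576 -0.678
vertex -2.408 -0.744 -0.254
endloop
endfacet
facet normal -0.562 -0.143 -0.815
outer loop
vertex -0.228 0.445 -3.533
vertex -0.372 2.256 -3.751
vertex 0.637 0.442 -4.129
endloop
endfacet
facet normal 0.079 -0.990 0.120
outer loop
vertex 1.272 0.604 -3.209
vertex -0.228 0.445 -3.533
vertex 0.637 0.442 -4.129
endloop
endfacet
facet normal -0.562 -0.143 -0.814
outer loop
vertex 0.637 0.442 -4.129
vertex -0.372 2.256 -3.751
vertex 0.492 2.253 -4.347
endloop
endfacet
facet normal 0.823 -0.002 -0.568
outer loop
vertex 0.492 2.253 -4.347
vertex 1.272 0.604 -3.209
vertex 0.637 0.442 -4.129
endloop
endfacet
facet normal -0.823 0.003 0.568
outer loop
vertex -0.228 0.445 -3.533
vertex 0.263 2.418 -2.831
vertex -0.372 2.256 -3.751
endloop
endfacet
facet normal 0.079 -0.990 0.120
outer loop
vertex 0.408 0.607 -2.613
vertex -0.228 0.445 -3.533
vertex 1.272 0.604 -3.209
endloop
endfacet
facet normal -0.823 0.003 0.568
outer loop
vertex 0.408 0.607 -2.613
vertex 0.263 2.418 -2.831
vertex -0.228 0.445 -3.533
endloop
endfacet
facet normal -0.079 0.990 -0.120
outer loop
vertex -0.372 2.256 -3.751
vertex 0.263 2.418 -2.831
vertex 0.492 2.253 -4.347
endloop
endfacet
facet normal 0.823 -0.003 -0.568
outer loop
vertex 1.128 2.415 -3.427
vertex 1.272 0.604 -3.209
vertex 0.492 2.253 -4.347
endloop
endfacet
facet normal -0.079 0.990 -0.120
outer loop
vertex 0.492 2.253 -4.347
vertex 0.263 2.418 -2.831
vertex 1.128 2.415 -3.427
endloop
endfacet
facet normal 0.562 0.143 0.814
outer loop
vertex 1.128 2.415 -3.427
vertex 0.408 0.607 -2.613
vertex 1.272 0.604 -3.209
endloop
endfacet
facet normal 0.562 0.143 0.815
outer loop
vertex 0.263 2.418 -2.831
vertex 0.408 0.607 -2.613
vertex 1.128 2.415 -3.427
endloop
endfacet
facet normal -0.274 0.934 -0.229
outer loop
vertex 1.76 4.301 -1.463
vertex 1.022 4.097 -1.413
vertex 1.391 4.357 -0.792
endloop
endfacet
facet normal 0.350 0.930 0.115
outer loop
vertex 1.76 4.301 -1.463
vertex 1.391 4.357 -0.792
vertex 2.109 4.089 -0.813
endloop
endfacet
facet normal 0.807 0.530 -0.260
outer loop
vertex 1.76 4.301 -1.463
vertex 2.109 4.089 -0.813
vertex 2.185 3.662 -1.447
endloop
endfacet
facet normal 0.464 0.288 -0.837
outer loop
vertex 1.76 4.301 -1.463
vertex 2.185 3.662 -1.447
vertex 1.513 3.667 -1.818
endloop
endfacet
facet normal -0.204 0.538 -0.818
outer loop
vertex 1.76 4.301 -1.463
vertex 1.513 3.667 -1.818
vertex 1.022 4.097 -1.413
endloop
endfacet
facet normal 0.251 0.614 0.748
outer loop
vertex 2.109 4.089 -0.813
vertex 1.391 4.357 -0.792
vertex 1.587 3.753 -0.362
endloop
endfacet
facet normal -0.759 0.622 0.191
outer loop
vertex 1.391 4.357 -0.792
vertex 1.022 4.097 -1.413
vertex 0.915 3.758 -0.733
endloop
endfacet
facet normal -0.646 -0.020 -0.763
outer loop
vertex 1.022 4.097 -1.413
vertex 1.513 3.667 -1.818
vertex 0.991 3.331 -1.367
endloop
endfacet
facet normal 0.435 -0.424 -0.794
outer loop
vertex 1.513 3.667 -1.818
vertex 2.185 3.662 -1.447
vertex 1.709 3.063 -1.388
endloop
endfacet
facet normal 0.990 -0.032 0.140
outer loop
vertex 2.185 3.662 -1.447
vertex 2.109 4.089 -0.813
vertex 2.078 3.323 -0.767
endloop
endfacet
facet normal -0.464 -0.288 0.837
outer loop
vertex 1.34 3.119 -0.717
vertex 1.587 3.753 -0.362
vertex 0.915 3.758 -0.733
endloop
endfacet
facet normal -0.807 -0.530 0.260
outer loop
vertex 1.34 3.119 -0.717
vertex 0.915 3.758 -0.733
vertex 0.991 3.331 -1.367
endloop
endfacet
facet normal -0.350 -0.930 -0.115
outer loop
vertex 1.34 3.119 -0.717
vertex 0.991 3.331 -1.367
vertex 1.709 3.063 -1.388
endloop
endfacet
facet normal 0.274 -0.934 0.229
outer loop
vertex 1.34 3.119 -0.717
vertex 1.709 3.063 -1.388
vertex 2.078 3.323 -0.767
endloop
endfacet
facet normal 0.204 -0.538 0.818
outer loop
vertex 1.34 3.119 -0.717
vertex 2.078 3.323 -0.767
vertex 1.587 3.753 -0.362
endloop
endfacet
facet normal -0.435 0.424 0.794
outer loop
vertex 0.915 3.758 -0.733
vertex 1.587 3.753 -0.362
vertex 1.391 4.357 -0.792
endloop
endfacet
facet normal -0.990 0.032 -0.140
outer loop
vertex 0.991 3.331 -1.367
vertex 0.915 3.758 -0.733
vertex 1.022 4.097 -1.413
endloop
endfacet
facet normal -0.251 -0.614 -0.748
outer loop
vertex 1.709 3.063 -1.388
vertex 0.991 3.331 -1.367
vertex 1.513 3.667 -1.818
endloop
endfacet
facet normal 0.759 -0.622 -0.191
outer loop
vertex 2.078 3.323 -0.767
vertex 1.709 3.063 -1.388
vertex 2.185 3.662 -1.447
endloop
endfacet
facet normal 0.646 0.020 0.763
outer loop
vertex 1.587 3.753 -0.362
vertex 2.078 3.323 -0.767
vertex 2.109 4.089 -0.813
endloop
endfacet

endsolid


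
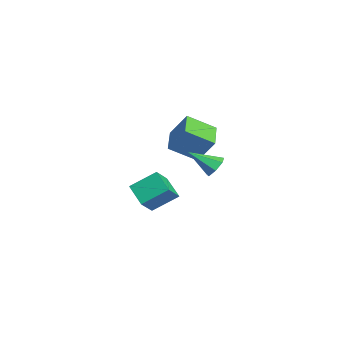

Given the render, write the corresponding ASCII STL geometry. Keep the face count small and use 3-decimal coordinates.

solid 
facet normal -0.951 0.143 0.275
outer loop
vertex -4.975 2.432 1.151
vertex -4.356 3.413 2.78
vertex -5.014 4.237 0.079
endloop
endfacet
facet normal -0.310 -0.490 -0.815
outer loop
vertex -3.084 3.947 -0.48
vertex -4.975 2.432 1.151
vertex -5.014 4.237 0.079
endloop
endfacet
facet normal -0.951 0.143 0.275
outer loop
vertex -5.014 4.237 0.079
vertex -4.356 3.413 2.78
vertex -4.395 5.218 1.708
endloop
endfacet
facet normal -0.019 0.860 -0.511
outer loop
vertex -4.395 5.218 1.708
vertex -3.084 3.947 -0.48
vertex -5.014 4.237 0.079
endloop
endfacet
facet normal 0.019 -0.860 0.511
outer loop
vertex -4.975 2.432 1.151
vertex -2.426 3.123 2.221
vertex -4.356 3.413 2.78
endloop
endfacet
facet normal -0.310 -0.490 -0.815
outer loop
vertex -3.045 2.142 0.592
vertex -4.975 2.432 1.151
vertex -3.084 3.947 -0.48
endloop
endfacet
facet normal 0.019 -0.860 0.511
outer loop
vertex -3.045 2.142 0.592
vertex -2.426 3.123 2.221
vertex -4.975 2.432 1.151
endloop
endfacet
facet normal 0.310 0.490 0.815
outer loop
vertex -4.356 3.413 2.78
vertex -2.426 3.123 2.221
vertex -4.395 5.218 1.708
endloop
endfacet
facet normal -0.019 0.860 -0.511
outer loop
vertex -2.465 4.928 1.149
vertex -3.084 3.947 -0.48
vertex -4.395 5.218 1.708
endloop
endfacet
facet normal 0.310 0.490 0.815
outer loop
vertex -4.395 5.218 1.708
vertex -2.426 3.123 2.221
vertex -2.465 4.928 1.149
endloop
endfacet
facet normal 0.951 -0.143 -0.275
outer loop
vertex -2.465 4.928 1.149
vertex -3.045 2.142 0.592
vertex -3.084 3.947 -0.48
endloop
endfacet
facet normal 0.951 -0.143 -0.275
outer loop
vertex -2.426 3.123 2.221
vertex -3.045 2.142 0.592
vertex -2.465 4.928 1.149
endloop
endfacet
facet normal -0.778 -0.351 0.521
outer loop
vertex 1.354 -0.46 -0.624
vertex 1.382 1.121 0.482
vertex 0.419 0.216 -1.566
endloop
endfacet
facet normal -0.015 -0.819 -0.573
outer loop
vertex 1.758 0.819 -2.462
vertex 1.354 -0.46 -0.624
vertex 0.419 0.216 -1.566
endloop
endfacet
facet normal -0.778 -0.351 0.521
outer loop
vertex 0.419 0.216 -1.566
vertex 1.382 1.121 0.482
vertex 0.447 1.797 -0.46
endloop
endfacet
facet normal -0.628 0.454 -0.633
outer loop
vertex 0.447 1.797 -0.46
vertex 1.758 0.819 -2.462
vertex 0.419 0.216 -1.566
endloop
endfacet
facet normal 0.628 -0.454 0.633
outer loop
vertex 1.354 -0.46 -0.624
vertex 2.721 1.724 -0.414
vertex 1.382 1.121 0.482
endloop
endfacet
facet normal -0.015 -0.819 -0.573
outer loop
vertex 2.693 0.143 -1.52
vertex 1.354 -0.46 -0.624
vertex 1.758 0.819 -2.462
endloop
endfacet
facet normal 0.628 -0.454 0.633
outer loop
vertex 2.693 0.143 -1.52
vertex 2.721 1.724 -0.414
vertex 1.354 -0.46 -0.624
endloop
endfacet
facet normal 0.015 0.819 0.573
outer loop
vertex 1.382 1.121 0.482
vertex 2.721 1.724 -0.414
vertex 0.447 1.797 -0.46
endloop
endfacet
facet normal -0.628 0.454 -0.633
outer loop
vertex 1.786 2.4 -1.356
vertex 1.758 0.819 -2.462
vertex 0.447 1.797 -0.46
endloop
endfacet
facet normal 0.015 0.819 0.573
outer loop
vertex 0.447 1.797 -0.46
vertex 2.721 1.724 -0.414
vertex 1.786 2.4 -1.356
endloop
endfacet
facet normal 0.778 0.351 -0.521
outer loop
vertex 1.786 2.4 -1.356
vertex 2.693 0.143 -1.52
vertex 1.758 0.819 -2.462
endloop
endfacet
facet normal 0.778 0.351 -0.521
outer loop
vertex 2.721 1.724 -0.414
vertex 2.693 0.143 -1.52
vertex 1.786 2.4 -1.356
endloop
endfacet
facet normal 0.129 0.799 -0.587
outer loop
vertex 4.797 4.165 1.883
vertex 3.984 4.247 1.816
vertex 4.487 4.576 2.374
endloop
endfacet
facet normal 0.785 -0.131 0.605
outer loop
vertex 4.797 4.165 1.883
vertex 4.487 4.576 2.374
vertex 3.736 2.713 2.944
endloop
endfacet
facet normal 0.128 0.800 -0.587
outer loop
vertex 4.487 4.576 2.374
vertex 3.984 4.247 1.816
vertex 3.798 4.739 2.446
endloop
endfacet
facet normal 0.155 0.231 0.960
outer loop
vertex 4.487 4.576 2.374
vertex 3.798 4.739 2.446
vertex 3.736 2.713 2.944
endloop
endfacet
facet normal 0.129 0.800 -0.586
outer loop
vertex 3.798 4.739 2.446
vertex 3.984 4.247 1.816
vertex 3.249 4.532 2.043
endloop
endfacet
facet normal -0.628 0.204 0.751
outer loop
vertex 3.798 4.739 2.446
vertex 3.249 4.532 2.043
vertex 3.736 2.713 2.944
endloop
endfacet
facet normal 0.129 0.800 -0.587
outer loop
vertex 3.249 4.532 2.043
vertex 3.984 4.247 1.816
vertex 3.253 4.111 1.47
endloop
endfacet
facet normal -0.972 -0.193 0.135
outer loop
vertex 3.249 4.532 2.043
vertex 3.253 4.111 1.47
vertex 3.736 2.713 2.944
endloop
endfacet
facet normal 0.129 0.799 -0.587
outer loop
vertex 3.253 4.111 1.47
vertex 3.984 4.247 1.816
vertex 3.807 3.792 1.158
endloop
endfacet
facet normal -0.619 -0.661 -0.424
outer loop
vertex 3.253 4.111 1.47
vertex 3.807 3.792 1.158
vertex 3.736 2.713 2.944
endloop
endfacet
facet normal 0.128 0.799 -0.587
outer loop
vertex 3.807 3.792 1.158
vertex 3.984 4.247 1.816
vertex 4.494 3.816 1.341
endloop
endfacet
facet normal 0.164 -0.847 -0.505
outer loop
vertex 3.807 3.792 1.158
vertex 4.494 3.816 1.341
vertex 3.736 2.713 2.944
endloop
endfacet
facet normal 0.129 0.799 -0.587
outer loop
vertex 4.494 3.816 1.341
vertex 3.984 4.247 1.816
vertex 4.797 4.165 1.883
endloop
endfacet
facet normal 0.790 -0.612 -0.048
outer loop
vertex 4.494 3.816 1.341
vertex 4.797 4.165 1.883
vertex 3.736 2.713 2.944
endloop
endfacet

endsolid


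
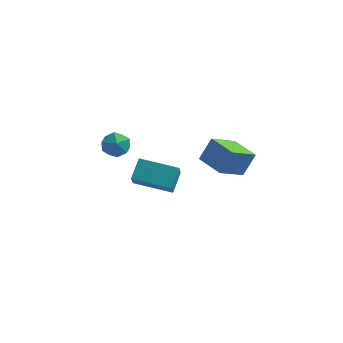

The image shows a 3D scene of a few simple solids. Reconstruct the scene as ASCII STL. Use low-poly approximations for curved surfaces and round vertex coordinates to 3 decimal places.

solid 
facet normal -0.517 -0.685 0.514
outer loop
vertex 4.162 -0.79 4.952
vertex 2.95 0.188 5.035
vertex 3.671 -1.299 3.779
endloop
endfacet
facet normal 0.777 -0.627 -0.053
outer loop
vertex 4.57 -0.108 2.885
vertex 4.162 -0.79 4.952
vertex 3.671 -1.299 3.779
endloop
endfacet
facet normal -0.517 -0.685 0.514
outer loop
vertex 3.671 -1.299 3.779
vertex 2.95 0.188 5.035
vertex 2.458 -0.321 3.862
endloop
endfacet
facet normal -0.359 -0.372 -0.856
outer loop
vertex 2.458 -0.321 3.862
vertex 4.57 -0.108 2.885
vertex 3.671 -1.299 3.779
endloop
endfacet
facet normal 0.359 0.372 0.856
outer loop
vertex 4.162 -0.79 4.952
vertex 3.849 1.379 4.141
vertex 2.95 0.188 5.035
endloop
endfacet
facet normal 0.777 -0.627 -0.054
outer loop
vertex 5.062 0.401 4.058
vertex 4.162 -0.79 4.952
vertex 4.57 -0.108 2.885
endloop
endfacet
facet normal 0.358 0.372 0.856
outer loop
vertex 5.062 0.401 4.058
vertex 3.849 1.379 4.141
vertex 4.162 -0.79 4.952
endloop
endfacet
facet normal -0.777 0.627 0.054
outer loop
vertex 2.95 0.188 5.035
vertex 3.849 1.379 4.141
vertex 2.458 -0.321 3.862
endloop
endfacet
facet normal -0.359 -0.372 -0.856
outer loop
vertex 3.358 0.87 2.968
vertex 4.57 -0.108 2.885
vertex 2.458 -0.321 3.862
endloop
endfacet
facet normal -0.777 0.627 0.053
outer loop
vertex 2.458 -0.321 3.862
vertex 3.849 1.379 4.141
vertex 3.358 0.87 2.968
endloop
endfacet
facet normal 0.517 0.684 -0.514
outer loop
vertex 3.358 0.87 2.968
vertex 5.062 0.401 4.058
vertex 4.57 -0.108 2.885
endloop
endfacet
facet normal 0.517 0.685 -0.514
outer loop
vertex 3.849 1.379 4.141
vertex 5.062 0.401 4.058
vertex 3.358 0.87 2.968
endloop
endfacet
facet normal -0.339 0.717 0.609
outer loop
vertex -2.363 3.618 1.986
vertex -3.165 3.279 1.938
vertex -2.615 3.011 2.56
endloop
endfacet
facet normal 0.343 0.566 0.749
outer loop
vertex -2.363 3.618 1.986
vertex -2.615 3.011 2.56
vertex -1.813 2.98 2.216
endloop
endfacet
facet normal 0.720 0.676 0.154
outer loop
vertex -2.363 3.618 1.986
vertex -1.813 2.98 2.216
vertex -1.868 3.229 1.382
endloop
endfacet
facet normal 0.270 0.895 -0.355
outer loop
vertex -2.363 3.618 1.986
vertex -1.868 3.229 1.382
vertex -2.704 3.413 1.21
endloop
endfacet
facet normal -0.385 0.920 -0.074
outer loop
vertex -2.363 3.618 1.986
vertex -2.704 3.413 1.21
vertex -3.165 3.279 1.938
endloop
endfacet
facet normal 0.387 -0.127 0.913
outer loop
vertex -1.813 2.98 2.216
vertex -2.615 3.011 2.56
vertex -2.276 2.247 2.31
endloop
endfacet
facet normal -0.718 0.117 0.686
outer loop
vertex -2.615 3.011 2.56
vertex -3.165 3.279 1.938
vertex -3.112 2.431 2.138
endloop
endfacet
facet normal -0.791 0.446 -0.419
outer loop
vertex -3.165 3.279 1.938
vertex -2.704 3.413 1.21
vertex -3.167 2.68 1.304
endloop
endfacet
facet normal 0.269 0.405 -0.874
outer loop
vertex -2.704 3.413 1.21
vertex -1.868 3.229 1.382
vertex -2.365 2.649 0.96
endloop
endfacet
facet normal 0.997 0.050 -0.051
outer loop
vertex -1.868 3.229 1.382
vertex -1.813 2.98 2.216
vertex -1.815 2.381 1.582
endloop
endfacet
facet normal -0.270 -0.895 0.355
outer loop
vertex -2.617 2.042 1.534
vertex -2.276 2.247 2.31
vertex -3.112 2.431 2.138
endloop
endfacet
facet normal -0.720 -0.676 -0.154
outer loop
vertex -2.617 2.042 1.534
vertex -3.112 2.431 2.138
vertex -3.167 2.68 1.304
endloop
endfacet
facet normal -0.343 -0.566 -0.749
outer loop
vertex -2.617 2.042 1.534
vertex -3.167 2.68 1.304
vertex -2.365 2.649 0.96
endloop
endfacet
facet normal 0.339 -0.717 -0.609
outer loop
vertex -2.617 2.042 1.534
vertex -2.365 2.649 0.96
vertex -1.815 2.381 1.582
endloop
endfacet
facet normal 0.385 -0.920 0.074
outer loop
vertex -2.617 2.042 1.534
vertex -1.815 2.381 1.582
vertex -2.276 2.247 2.31
endloop
endfacet
facet normal -0.269 -0.405 0.874
outer loop
vertex -3.112 2.431 2.138
vertex -2.276 2.247 2.31
vertex -2.615 3.011 2.56
endloop
endfacet
facet normal -0.997 -0.050 0.051
outer loop
vertex -3.167 2.68 1.304
vertex -3.112 2.431 2.138
vertex -3.165 3.279 1.938
endloop
endfacet
facet normal -0.387 0.127 -0.913
outer loop
vertex -2.365 2.649 0.96
vertex -3.167 2.68 1.304
vertex -2.704 3.413 1.21
endloop
endfacet
facet normal 0.718 -0.117 -0.686
outer loop
vertex -1.815 2.381 1.582
vertex -2.365 2.649 0.96
vertex -1.868 3.229 1.382
endloop
endfacet
facet normal 0.791 -0.446 0.419
outer loop
vertex -2.276 2.247 2.31
vertex -1.815 2.381 1.582
vertex -1.813 2.98 2.216
endloop
endfacet
facet normal -0.987 0.030 0.159
outer loop
vertex -1.541 2.137 -0.162
vertex -1.377 3.138 0.667
vertex -1.685 3.045 -1.23
endloop
endfacet
facet normal -0.124 -0.764 -0.633
outer loop
vertex 0.417 2.982 -1.567
vertex -1.541 2.137 -0.162
vertex -1.685 3.045 -1.23
endloop
endfacet
facet normal -0.987 0.029 0.159
outer loop
vertex -1.685 3.045 -1.23
vertex -1.377 3.138 0.667
vertex -1.522 4.046 -0.401
endloop
endfacet
facet normal -0.102 0.644 -0.758
outer loop
vertex -1.522 4.046 -0.401
vertex 0.417 2.982 -1.567
vertex -1.685 3.045 -1.23
endloop
endfacet
facet normal 0.102 -0.644 0.758
outer loop
vertex -1.541 2.137 -0.162
vertex 0.725 3.075 0.33
vertex -1.377 3.138 0.667
endloop
endfacet
facet normal -0.124 -0.764 -0.633
outer loop
vertex 0.562 2.074 -0.499
vertex -1.541 2.137 -0.162
vertex 0.417 2.982 -1.567
endloop
endfacet
facet normal 0.102 -0.644 0.758
outer loop
vertex 0.562 2.074 -0.499
vertex 0.725 3.075 0.33
vertex -1.541 2.137 -0.162
endloop
endfacet
facet normal 0.124 0.764 0.633
outer loop
vertex -1.377 3.138 0.667
vertex 0.725 3.075 0.33
vertex -1.522 4.046 -0.401
endloop
endfacet
facet normal -0.102 0.644 -0.758
outer loop
vertex 0.581 3.983 -0.738
vertex 0.417 2.982 -1.567
vertex -1.522 4.046 -0.401
endloop
endfacet
facet normal 0.124 0.764 0.633
outer loop
vertex -1.522 4.046 -0.401
vertex 0.725 3.075 0.33
vertex 0.581 3.983 -0.738
endloop
endfacet
facet normal 0.987 -0.030 -0.159
outer loop
vertex 0.581 3.983 -0.738
vertex 0.562 2.074 -0.499
vertex 0.417 2.982 -1.567
endloop
endfacet
facet normal 0.987 -0.030 -0.158
outer loop
vertex 0.725 3.075 0.33
vertex 0.562 2.074 -0.499
vertex 0.581 3.983 -0.738
endloop
endfacet

endsolid


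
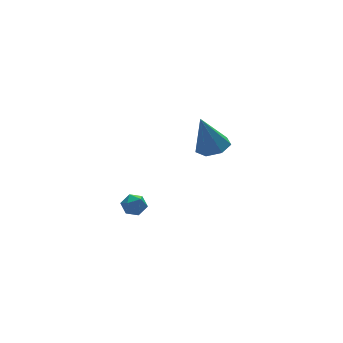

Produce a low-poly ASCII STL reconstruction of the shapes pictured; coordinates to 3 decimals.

solid 
facet normal 0.296 -0.065 -0.953
outer loop
vertex 2.33 -2.113 1.707
vertex 1.564 -2.341 1.485
vertex 1.883 -1.577 1.532
endloop
endfacet
facet normal 0.569 0.642 0.514
outer loop
vertex 2.33 -2.113 1.707
vertex 1.883 -1.577 1.532
vertex 0.996 -2.219 3.315
endloop
endfacet
facet normal 0.295 -0.064 -0.953
outer loop
vertex 1.883 -1.577 1.532
vertex 1.564 -2.341 1.485
vertex 1.195 -1.616 1.322
endloop
endfacet
facet normal -0.138 0.952 0.274
outer loop
vertex 1.883 -1.577 1.532
vertex 1.195 -1.616 1.322
vertex 0.996 -2.219 3.315
endloop
endfacet
facet normal 0.296 -0.064 -0.953
outer loop
vertex 1.195 -1.616 1.322
vertex 1.564 -2.341 1.485
vertex 0.785 -2.201 1.234
endloop
endfacet
facet normal -0.822 0.563 0.088
outer loop
vertex 1.195 -1.616 1.322
vertex 0.785 -2.201 1.234
vertex 0.996 -2.219 3.315
endloop
endfacet
facet normal 0.296 -0.064 -0.953
outer loop
vertex 0.785 -2.201 1.234
vertex 1.564 -2.341 1.485
vertex 0.961 -2.892 1.335
endloop
endfacet
facet normal -0.968 -0.232 0.096
outer loop
vertex 0.785 -2.201 1.234
vertex 0.961 -2.892 1.335
vertex 0.996 -2.219 3.315
endloop
endfacet
facet normal 0.296 -0.064 -0.953
outer loop
vertex 0.961 -2.892 1.335
vertex 1.564 -2.341 1.485
vertex 1.591 -3.168 1.549
endloop
endfacet
facet normal -0.465 -0.836 0.292
outer loop
vertex 0.961 -2.892 1.335
vertex 1.591 -3.168 1.549
vertex 0.996 -2.219 3.315
endloop
endfacet
facet normal 0.295 -0.064 -0.953
outer loop
vertex 1.591 -3.168 1.549
vertex 1.564 -2.341 1.485
vertex 2.2 -2.822 1.714
endloop
endfacet
facet normal 0.307 -0.792 0.529
outer loop
vertex 1.591 -3.168 1.549
vertex 2.2 -2.822 1.714
vertex 0.996 -2.219 3.315
endloop
endfacet
facet normal 0.295 -0.064 -0.953
outer loop
vertex 2.2 -2.822 1.714
vertex 1.564 -2.341 1.485
vertex 2.33 -2.113 1.707
endloop
endfacet
facet normal 0.767 -0.134 0.627
outer loop
vertex 2.2 -2.822 1.714
vertex 2.33 -2.113 1.707
vertex 0.996 -2.219 3.315
endloop
endfacet
facet normal 0.309 0.781 0.542
outer loop
vertex -0.923 1.248 -3.578
vertex -1.062 0.917 -3.022
vertex -0.461 0.868 -3.294
endloop
endfacet
facet normal 0.661 0.747 -0.076
outer loop
vertex -0.923 1.248 -3.578
vertex -0.461 0.868 -3.294
vertex -0.533 0.865 -3.953
endloop
endfacet
facet normal 0.181 0.776 -0.604
outer loop
vertex -0.923 1.248 -3.578
vertex -0.533 0.865 -3.953
vertex -1.18 0.912 -4.087
endloop
endfacet
facet normal -0.466 0.828 -0.311
outer loop
vertex -0.923 1.248 -3.578
vertex -1.18 0.912 -4.087
vertex -1.507 0.944 -3.512
endloop
endfacet
facet normal -0.388 0.831 0.398
outer loop
vertex -0.923 1.248 -3.578
vertex -1.507 0.944 -3.512
vertex -1.062 0.917 -3.022
endloop
endfacet
facet normal 0.988 0.112 -0.108
outer loop
vertex -0.533 0.865 -3.953
vertex -0.461 0.868 -3.294
vertex -0.433 0.296 -3.628
endloop
endfacet
facet normal 0.418 0.167 0.893
outer loop
vertex -0.461 0.868 -3.294
vertex -1.062 0.917 -3.022
vertex -0.76 0.328 -3.053
endloop
endfacet
facet normal -0.710 0.251 0.658
outer loop
vertex -1.062 0.917 -3.022
vertex -1.507 0.944 -3.512
vertex -1.407 0.375 -3.187
endloop
endfacet
facet normal -0.837 0.245 -0.490
outer loop
vertex -1.507 0.944 -3.512
vertex -1.18 0.912 -4.087
vertex -1.479 0.372 -3.846
endloop
endfacet
facet normal 0.211 0.159 -0.964
outer loop
vertex -1.18 0.912 -4.087
vertex -0.533 0.865 -3.953
vertex -0.878 0.323 -4.118
endloop
endfacet
facet normal 0.466 -0.828 0.311
outer loop
vertex -1.017 -0.008 -3.562
vertex -0.433 0.296 -3.628
vertex -0.76 0.328 -3.053
endloop
endfacet
facet normal -0.181 -0.776 0.604
outer loop
vertex -1.017 -0.008 -3.562
vertex -0.76 0.328 -3.053
vertex -1.407 0.375 -3.187
endloop
endfacet
facet normal -0.661 -0.747 0.076
outer loop
vertex -1.017 -0.008 -3.562
vertex -1.407 0.375 -3.187
vertex -1.479 0.372 -3.846
endloop
endfacet
facet normal -0.309 -0.781 -0.542
outer loop
vertex -1.017 -0.008 -3.562
vertex -1.479 0.372 -3.846
vertex -0.878 0.323 -4.118
endloop
endfacet
facet normal 0.388 -0.831 -0.398
outer loop
vertex -1.017 -0.008 -3.562
vertex -0.878 0.323 -4.118
vertex -0.433 0.296 -3.628
endloop
endfacet
facet normal 0.837 -0.245 0.490
outer loop
vertex -0.76 0.328 -3.053
vertex -0.433 0.296 -3.628
vertex -0.461 0.868 -3.294
endloop
endfacet
facet normal -0.211 -0.159 0.964
outer loop
vertex -1.407 0.375 -3.187
vertex -0.76 0.328 -3.053
vertex -1.062 0.917 -3.022
endloop
endfacet
facet normal -0.988 -0.112 0.108
outer loop
vertex -1.479 0.372 -3.846
vertex -1.407 0.375 -3.187
vertex -1.507 0.944 -3.512
endloop
endfacet
facet normal -0.418 -0.167 -0.893
outer loop
vertex -0.878 0.323 -4.118
vertex -1.479 0.372 -3.846
vertex -1.18 0.912 -4.087
endloop
endfacet
facet normal 0.710 -0.251 -0.658
outer loop
vertex -0.433 0.296 -3.628
vertex -0.878 0.323 -4.118
vertex -0.533 0.865 -3.953
endloop
endfacet

endsolid


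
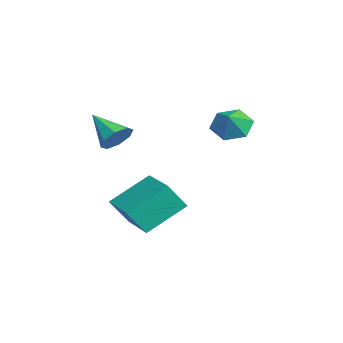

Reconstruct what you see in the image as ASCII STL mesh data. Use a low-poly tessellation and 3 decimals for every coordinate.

solid 
facet normal -0.957 -0.281 -0.066
outer loop
vertex -2.208 -3.095 -0.78
vertex -2.767 -1.469 0.39
vertex -2.358 -2.311 -1.942
endloop
endfacet
facet normal 0.269 -0.782 -0.562
outer loop
vertex -0.453 -1.751 -1.81
vertex -2.208 -3.095 -0.78
vertex -2.358 -2.311 -1.942
endloop
endfacet
facet normal -0.957 -0.281 -0.066
outer loop
vertex -2.358 -2.311 -1.942
vertex -2.767 -1.469 0.39
vertex -2.917 -0.685 -0.772
endloop
endfacet
facet normal -0.106 0.556 -0.824
outer loop
vertex -2.917 -0.685 -0.772
vertex -0.453 -1.751 -1.81
vertex -2.358 -2.311 -1.942
endloop
endfacet
facet normal 0.106 -0.556 0.824
outer loop
vertex -2.208 -3.095 -0.78
vertex -0.862 -0.909 0.522
vertex -2.767 -1.469 0.39
endloop
endfacet
facet normal 0.269 -0.782 -0.562
outer loop
vertex -0.303 -2.535 -0.648
vertex -2.208 -3.095 -0.78
vertex -0.453 -1.751 -1.81
endloop
endfacet
facet normal 0.106 -0.556 0.824
outer loop
vertex -0.303 -2.535 -0.648
vertex -0.862 -0.909 0.522
vertex -2.208 -3.095 -0.78
endloop
endfacet
facet normal -0.269 0.782 0.562
outer loop
vertex -2.767 -1.469 0.39
vertex -0.862 -0.909 0.522
vertex -2.917 -0.685 -0.772
endloop
endfacet
facet normal -0.106 0.556 -0.824
outer loop
vertex -1.012 -0.125 -0.64
vertex -0.453 -1.751 -1.81
vertex -2.917 -0.685 -0.772
endloop
endfacet
facet normal -0.269 0.782 0.562
outer loop
vertex -2.917 -0.685 -0.772
vertex -0.862 -0.909 0.522
vertex -1.012 -0.125 -0.64
endloop
endfacet
facet normal 0.957 0.281 0.066
outer loop
vertex -1.012 -0.125 -0.64
vertex -0.303 -2.535 -0.648
vertex -0.453 -1.751 -1.81
endloop
endfacet
facet normal 0.957 0.281 0.066
outer loop
vertex -0.862 -0.909 0.522
vertex -0.303 -2.535 -0.648
vertex -1.012 -0.125 -0.64
endloop
endfacet
facet normal 0.609 0.545 -0.576
outer loop
vertex 0.262 -2.505 3.96
vertex 0.014 -2.869 3.353
vertex -0.192 -2.249 3.722
endloop
endfacet
facet normal -0.211 0.438 0.874
outer loop
vertex 0.262 -2.505 3.96
vertex -0.192 -2.249 3.722
vertex -0.974 -3.751 4.287
endloop
endfacet
facet normal 0.610 0.545 -0.576
outer loop
vertex -0.192 -2.249 3.722
vertex 0.014 -2.869 3.353
vertex -0.526 -2.356 3.267
endloop
endfacet
facet normal -0.735 0.538 0.413
outer loop
vertex -0.192 -2.249 3.722
vertex -0.526 -2.356 3.267
vertex -0.974 -3.751 4.287
endloop
endfacet
facet normal 0.609 0.545 -0.576
outer loop
vertex -0.526 -2.356 3.267
vertex 0.014 -2.869 3.353
vertex -0.544 -2.763 2.863
endloop
endfacet
facet normal -0.968 0.197 -0.155
outer loop
vertex -0.526 -2.356 3.267
vertex -0.544 -2.763 2.863
vertex -0.974 -3.751 4.287
endloop
endfacet
facet normal 0.609 0.545 -0.576
outer loop
vertex -0.544 -2.763 2.863
vertex 0.014 -2.869 3.353
vertex -0.235 -3.232 2.746
endloop
endfacet
facet normal -0.775 -0.385 -0.501
outer loop
vertex -0.544 -2.763 2.863
vertex -0.235 -3.232 2.746
vertex -0.974 -3.751 4.287
endloop
endfacet
facet normal 0.610 0.544 -0.576
outer loop
vertex -0.235 -3.232 2.746
vertex 0.014 -2.869 3.353
vertex 0.22 -3.489 2.985
endloop
endfacet
facet normal -0.269 -0.867 -0.421
outer loop
vertex -0.235 -3.232 2.746
vertex 0.22 -3.489 2.985
vertex -0.974 -3.751 4.287
endloop
endfacet
facet normal 0.610 0.544 -0.576
outer loop
vertex 0.22 -3.489 2.985
vertex 0.014 -2.869 3.353
vertex 0.554 -3.382 3.44
endloop
endfacet
facet normal 0.255 -0.966 0.040
outer loop
vertex 0.22 -3.489 2.985
vertex 0.554 -3.382 3.44
vertex -0.974 -3.751 4.287
endloop
endfacet
facet normal 0.610 0.545 -0.575
outer loop
vertex 0.554 -3.382 3.44
vertex 0.014 -2.869 3.353
vertex 0.571 -2.975 3.844
endloop
endfacet
facet normal 0.488 -0.625 0.609
outer loop
vertex 0.554 -3.382 3.44
vertex 0.571 -2.975 3.844
vertex -0.974 -3.751 4.287
endloop
endfacet
facet normal 0.611 0.544 -0.576
outer loop
vertex 0.571 -2.975 3.844
vertex 0.014 -2.869 3.353
vertex 0.262 -2.505 3.96
endloop
endfacet
facet normal 0.295 -0.042 0.955
outer loop
vertex 0.571 -2.975 3.844
vertex 0.262 -2.505 3.96
vertex -0.974 -3.751 4.287
endloop
endfacet
facet normal -0.717 0.216 -0.663
outer loop
vertex -3.047 1.507 2.115
vertex -3.55 1.874 2.779
vertex -2.964 2.392 2.313
endloop
endfacet
facet normal 0.982 -0.052 -0.180
outer loop
vertex -3.047 1.507 2.115
vertex -2.964 2.392 2.313
vertex -2.79 1.646 3.481
endloop
endfacet
facet normal -0.717 0.215 -0.663
outer loop
vertex -2.964 2.392 2.313
vertex -3.55 1.874 2.779
vertex -3.467 2.759 2.976
endloop
endfacet
facet normal 0.768 0.585 0.259
outer loop
vertex -2.964 2.392 2.313
vertex -3.467 2.759 2.976
vertex -2.79 1.646 3.481
endloop
endfacet
facet normal -0.717 0.215 -0.663
outer loop
vertex -3.467 2.759 2.976
vertex -3.55 1.874 2.779
vertex -4.053 2.241 3.442
endloop
endfacet
facet normal 0.214 0.509 0.834
outer loop
vertex -3.467 2.759 2.976
vertex -4.053 2.241 3.442
vertex -2.79 1.646 3.481
endloop
endfacet
facet normal -0.717 0.216 -0.663
outer loop
vertex -4.053 2.241 3.442
vertex -3.55 1.874 2.779
vertex -4.136 1.357 3.244
endloop
endfacet
facet normal -0.127 -0.205 0.970
outer loop
vertex -4.053 2.241 3.442
vertex -4.136 1.357 3.244
vertex -2.79 1.646 3.481
endloop
endfacet
facet normal -0.717 0.216 -0.663
outer loop
vertex -4.136 1.357 3.244
vertex -3.55 1.874 2.779
vertex -3.633 0.99 2.581
endloop
endfacet
facet normal 0.087 -0.842 0.532
outer loop
vertex -4.136 1.357 3.244
vertex -3.633 0.99 2.581
vertex -2.79 1.646 3.481
endloop
endfacet
facet normal -0.717 0.216 -0.663
outer loop
vertex -3.633 0.99 2.581
vertex -3.55 1.874 2.779
vertex -3.047 1.507 2.115
endloop
endfacet
facet normal 0.642 -0.766 -0.043
outer loop
vertex -3.633 0.99 2.581
vertex -3.047 1.507 2.115
vertex -2.79 1.646 3.481
endloop
endfacet

endsolid


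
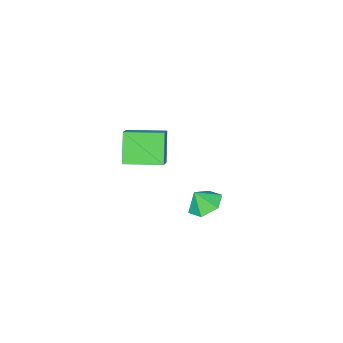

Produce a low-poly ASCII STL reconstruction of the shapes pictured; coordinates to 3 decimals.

solid 
facet normal -0.573 -0.588 -0.571
outer loop
vertex 1.857 -4.676 -3.475
vertex 0.283 -3.183 -3.433
vertex 2.628 -3.816 -5.133
endloop
endfacet
facet normal 0.725 -0.688 -0.020
outer loop
vertex 3.797 -2.617 -3.967
vertex 1.857 -4.676 -3.475
vertex 2.628 -3.816 -5.133
endloop
endfacet
facet normal -0.573 -0.588 -0.571
outer loop
vertex 2.628 -3.816 -5.133
vertex 0.283 -3.183 -3.433
vertex 1.054 -2.323 -5.09
endloop
endfacet
facet normal 0.382 0.426 -0.820
outer loop
vertex 1.054 -2.323 -5.09
vertex 3.797 -2.617 -3.967
vertex 2.628 -3.816 -5.133
endloop
endfacet
facet normal -0.382 -0.426 0.820
outer loop
vertex 1.857 -4.676 -3.475
vertex 1.452 -1.984 -2.267
vertex 0.283 -3.183 -3.433
endloop
endfacet
facet normal 0.725 -0.688 -0.020
outer loop
vertex 3.026 -3.477 -2.31
vertex 1.857 -4.676 -3.475
vertex 3.797 -2.617 -3.967
endloop
endfacet
facet normal -0.381 -0.426 0.821
outer loop
vertex 3.026 -3.477 -2.31
vertex 1.452 -1.984 -2.267
vertex 1.857 -4.676 -3.475
endloop
endfacet
facet normal -0.725 0.688 0.020
outer loop
vertex 0.283 -3.183 -3.433
vertex 1.452 -1.984 -2.267
vertex 1.054 -2.323 -5.09
endloop
endfacet
facet normal 0.382 0.425 -0.821
outer loop
vertex 2.223 -1.124 -3.925
vertex 3.797 -2.617 -3.967
vertex 1.054 -2.323 -5.09
endloop
endfacet
facet normal -0.725 0.688 0.020
outer loop
vertex 1.054 -2.323 -5.09
vertex 1.452 -1.984 -2.267
vertex 2.223 -1.124 -3.925
endloop
endfacet
facet normal 0.573 0.588 0.572
outer loop
vertex 2.223 -1.124 -3.925
vertex 3.026 -3.477 -2.31
vertex 3.797 -2.617 -3.967
endloop
endfacet
facet normal 0.573 0.588 0.571
outer loop
vertex 1.452 -1.984 -2.267
vertex 3.026 -3.477 -2.31
vertex 2.223 -1.124 -3.925
endloop
endfacet
facet normal -0.419 0.268 -0.868
outer loop
vertex 3.736 3.609 -4.166
vertex 2.951 3.003 -3.974
vertex 2.932 3.965 -3.668
endloop
endfacet
facet normal 0.602 0.548 0.580
outer loop
vertex 3.736 3.609 -4.166
vertex 2.932 3.965 -3.668
vertex 3.429 2.697 -2.986
endloop
endfacet
facet normal -0.419 0.268 -0.867
outer loop
vertex 2.932 3.965 -3.668
vertex 2.951 3.003 -3.974
vertex 2.148 3.359 -3.476
endloop
endfacet
facet normal -0.117 0.434 0.893
outer loop
vertex 2.932 3.965 -3.668
vertex 2.148 3.359 -3.476
vertex 3.429 2.697 -2.986
endloop
endfacet
facet normal -0.419 0.269 -0.867
outer loop
vertex 2.148 3.359 -3.476
vertex 2.951 3.003 -3.974
vertex 2.166 2.397 -3.783
endloop
endfacet
facet normal -0.465 -0.277 0.841
outer loop
vertex 2.148 3.359 -3.476
vertex 2.166 2.397 -3.783
vertex 3.429 2.697 -2.986
endloop
endfacet
facet normal -0.418 0.269 -0.868
outer loop
vertex 2.166 2.397 -3.783
vertex 2.951 3.003 -3.974
vertex 2.97 2.041 -4.281
endloop
endfacet
facet normal -0.093 -0.875 0.476
outer loop
vertex 2.166 2.397 -3.783
vertex 2.97 2.041 -4.281
vertex 3.429 2.697 -2.986
endloop
endfacet
facet normal -0.420 0.268 -0.867
outer loop
vertex 2.97 2.041 -4.281
vertex 2.951 3.003 -3.974
vertex 3.754 2.647 -4.473
endloop
endfacet
facet normal 0.628 -0.761 0.163
outer loop
vertex 2.97 2.041 -4.281
vertex 3.754 2.647 -4.473
vertex 3.429 2.697 -2.986
endloop
endfacet
facet normal -0.420 0.269 -0.867
outer loop
vertex 3.754 2.647 -4.473
vertex 2.951 3.003 -3.974
vertex 3.736 3.609 -4.166
endloop
endfacet
facet normal 0.975 -0.050 0.215
outer loop
vertex 3.754 2.647 -4.473
vertex 3.736 3.609 -4.166
vertex 3.429 2.697 -2.986
endloop
endfacet

endsolid


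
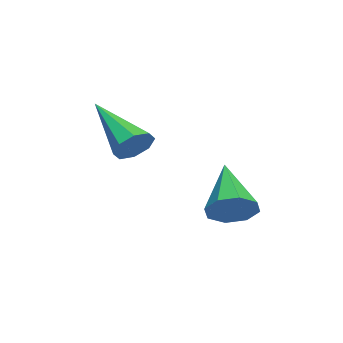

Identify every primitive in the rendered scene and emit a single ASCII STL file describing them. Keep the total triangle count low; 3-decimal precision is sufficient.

solid 
facet normal 0.580 0.628 -0.519
outer loop
vertex 3.529 -1.284 0.038
vertex 3.057 -1.017 -0.167
vertex 3.398 -0.949 0.297
endloop
endfacet
facet normal 0.575 -0.348 0.741
outer loop
vertex 3.529 -1.284 0.038
vertex 3.398 -0.949 0.297
vertex 1.943 -2.223 0.827
endloop
endfacet
facet normal 0.580 0.628 -0.519
outer loop
vertex 3.398 -0.949 0.297
vertex 3.057 -1.017 -0.167
vertex 3.067 -0.653 0.285
endloop
endfacet
facet normal 0.160 0.218 0.963
outer loop
vertex 3.398 -0.949 0.297
vertex 3.067 -0.653 0.285
vertex 1.943 -2.223 0.827
endloop
endfacet
facet normal 0.580 0.628 -0.518
outer loop
vertex 3.067 -0.653 0.285
vertex 3.057 -1.017 -0.167
vertex 2.73 -0.571 0.007
endloop
endfacet
facet normal -0.443 0.559 0.701
outer loop
vertex 3.067 -0.653 0.285
vertex 2.73 -0.571 0.007
vertex 1.943 -2.223 0.827
endloop
endfacet
facet normal 0.581 0.628 -0.517
outer loop
vertex 2.73 -0.571 0.007
vertex 3.057 -1.017 -0.167
vertex 2.585 -0.749 -0.372
endloop
endfacet
facet normal -0.874 0.472 0.113
outer loop
vertex 2.73 -0.571 0.007
vertex 2.585 -0.749 -0.372
vertex 1.943 -2.223 0.827
endloop
endfacet
facet normal 0.581 0.627 -0.518
outer loop
vertex 2.585 -0.749 -0.372
vertex 3.057 -1.017 -0.167
vertex 2.716 -1.085 -0.632
endloop
endfacet
facet normal -0.887 0.011 -0.461
outer loop
vertex 2.585 -0.749 -0.372
vertex 2.716 -1.085 -0.632
vertex 1.943 -2.223 0.827
endloop
endfacet
facet normal 0.581 0.629 -0.518
outer loop
vertex 2.716 -1.085 -0.632
vertex 3.057 -1.017 -0.167
vertex 3.047 -1.38 -0.619
endloop
endfacet
facet normal -0.470 -0.558 -0.684
outer loop
vertex 2.716 -1.085 -0.632
vertex 3.047 -1.38 -0.619
vertex 1.943 -2.223 0.827
endloop
endfacet
facet normal 0.580 0.629 -0.518
outer loop
vertex 3.047 -1.38 -0.619
vertex 3.057 -1.017 -0.167
vertex 3.384 -1.463 -0.342
endloop
endfacet
facet normal 0.128 -0.896 -0.425
outer loop
vertex 3.047 -1.38 -0.619
vertex 3.384 -1.463 -0.342
vertex 1.943 -2.223 0.827
endloop
endfacet
facet normal 0.580 0.629 -0.518
outer loop
vertex 3.384 -1.463 -0.342
vertex 3.057 -1.017 -0.167
vertex 3.529 -1.284 0.038
endloop
endfacet
facet normal 0.562 -0.810 0.167
outer loop
vertex 3.384 -1.463 -0.342
vertex 3.529 -1.284 0.038
vertex 1.943 -2.223 0.827
endloop
endfacet
facet normal 0.793 0.229 -0.565
outer loop
vertex 2.552 0.93 -2.031
vertex 2.124 1.235 -2.508
vertex 2.471 1.458 -1.931
endloop
endfacet
facet normal 0.283 -0.136 0.949
outer loop
vertex 2.552 0.93 -2.031
vertex 2.471 1.458 -1.931
vertex 0.696 0.825 -1.492
endloop
endfacet
facet normal 0.793 0.228 -0.565
outer loop
vertex 2.471 1.458 -1.931
vertex 2.124 1.235 -2.508
vertex 2.187 1.856 -2.169
endloop
endfacet
facet normal 0.023 0.525 0.851
outer loop
vertex 2.471 1.458 -1.931
vertex 2.187 1.856 -2.169
vertex 0.696 0.825 -1.492
endloop
endfacet
facet normal 0.793 0.228 -0.565
outer loop
vertex 2.187 1.856 -2.169
vertex 2.124 1.235 -2.508
vertex 1.866 1.889 -2.606
endloop
endfacet
facet normal -0.412 0.835 0.365
outer loop
vertex 2.187 1.856 -2.169
vertex 1.866 1.889 -2.606
vertex 0.696 0.825 -1.492
endloop
endfacet
facet normal 0.793 0.228 -0.565
outer loop
vertex 1.866 1.889 -2.606
vertex 2.124 1.235 -2.508
vertex 1.696 1.54 -2.986
endloop
endfacet
facet normal -0.762 0.609 -0.219
outer loop
vertex 1.866 1.889 -2.606
vertex 1.696 1.54 -2.986
vertex 0.696 0.825 -1.492
endloop
endfacet
facet normal 0.793 0.227 -0.565
outer loop
vertex 1.696 1.54 -2.986
vertex 2.124 1.235 -2.508
vertex 1.776 1.012 -3.086
endloop
endfacet
facet normal -0.827 -0.019 -0.562
outer loop
vertex 1.696 1.54 -2.986
vertex 1.776 1.012 -3.086
vertex 0.696 0.825 -1.492
endloop
endfacet
facet normal 0.793 0.228 -0.565
outer loop
vertex 1.776 1.012 -3.086
vertex 2.124 1.235 -2.508
vertex 2.06 0.615 -2.848
endloop
endfacet
facet normal -0.566 -0.682 -0.463
outer loop
vertex 1.776 1.012 -3.086
vertex 2.06 0.615 -2.848
vertex 0.696 0.825 -1.492
endloop
endfacet
facet normal 0.793 0.228 -0.565
outer loop
vertex 2.06 0.615 -2.848
vertex 2.124 1.235 -2.508
vertex 2.382 0.581 -2.41
endloop
endfacet
facet normal -0.132 -0.991 0.020
outer loop
vertex 2.06 0.615 -2.848
vertex 2.382 0.581 -2.41
vertex 0.696 0.825 -1.492
endloop
endfacet
facet normal 0.793 0.228 -0.565
outer loop
vertex 2.382 0.581 -2.41
vertex 2.124 1.235 -2.508
vertex 2.552 0.93 -2.031
endloop
endfacet
facet normal 0.219 -0.765 0.606
outer loop
vertex 2.382 0.581 -2.41
vertex 2.552 0.93 -2.031
vertex 0.696 0.825 -1.492
endloop
endfacet

endsolid


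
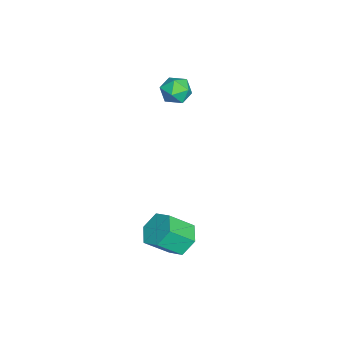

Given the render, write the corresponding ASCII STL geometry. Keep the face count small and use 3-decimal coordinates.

solid 
facet normal -0.305 0.678 -0.669
outer loop
vertex 2.705 -0.578 -1.562
vertex 2.183 -1.225 -1.979
vertex 1.824 -0.71 -1.294
endloop
endfacet
facet normal 0.100 0.722 0.684
outer loop
vertex 2.705 -0.578 -1.562
vertex 1.824 -0.71 -1.294
vertex 3.178 -1.627 -0.524
endloop
endfacet
facet normal 0.100 0.722 0.684
outer loop
vertex 3.178 -1.627 -0.524
vertex 1.824 -0.71 -1.294
vertex 2.297 -1.759 -0.256
endloop
endfacet
facet normal 0.305 -0.677 0.670
outer loop
vertex 3.178 -1.627 -0.524
vertex 2.297 -1.759 -0.256
vertex 2.657 -2.275 -0.941
endloop
endfacet
facet normal -0.305 0.677 -0.669
outer loop
vertex 1.824 -0.71 -1.294
vertex 2.183 -1.225 -1.979
vertex 1.303 -1.357 -1.711
endloop
endfacet
facet normal -0.770 0.239 0.592
outer loop
vertex 1.824 -0.71 -1.294
vertex 1.303 -1.357 -1.711
vertex 2.297 -1.759 -0.256
endloop
endfacet
facet normal -0.770 0.239 0.592
outer loop
vertex 2.297 -1.759 -0.256
vertex 1.303 -1.357 -1.711
vertex 1.776 -2.406 -0.673
endloop
endfacet
facet normal 0.304 -0.677 0.670
outer loop
vertex 2.297 -1.759 -0.256
vertex 1.776 -2.406 -0.673
vertex 2.657 -2.275 -0.941
endloop
endfacet
facet normal -0.306 0.677 -0.670
outer loop
vertex 1.303 -1.357 -1.711
vertex 2.183 -1.225 -1.979
vertex 1.662 -1.873 -2.396
endloop
endfacet
facet normal -0.870 -0.484 -0.092
outer loop
vertex 1.303 -1.357 -1.711
vertex 1.662 -1.873 -2.396
vertex 1.776 -2.406 -0.673
endloop
endfacet
facet normal -0.870 -0.484 -0.092
outer loop
vertex 1.776 -2.406 -0.673
vertex 1.662 -1.873 -2.396
vertex 2.135 -2.922 -1.358
endloop
endfacet
facet normal 0.304 -0.677 0.670
outer loop
vertex 1.776 -2.406 -0.673
vertex 2.135 -2.922 -1.358
vertex 2.657 -2.275 -0.941
endloop
endfacet
facet normal -0.305 0.677 -0.670
outer loop
vertex 1.662 -1.873 -2.396
vertex 2.183 -1.225 -1.979
vertex 2.543 -1.741 -2.664
endloop
endfacet
facet normal -0.100 -0.722 -0.684
outer loop
vertex 1.662 -1.873 -2.396
vertex 2.543 -1.741 -2.664
vertex 2.135 -2.922 -1.358
endloop
endfacet
facet normal -0.100 -0.722 -0.684
outer loop
vertex 2.135 -2.922 -1.358
vertex 2.543 -1.741 -2.664
vertex 3.016 -2.79 -1.626
endloop
endfacet
facet normal 0.305 -0.678 0.669
outer loop
vertex 2.135 -2.922 -1.358
vertex 3.016 -2.79 -1.626
vertex 2.657 -2.275 -0.941
endloop
endfacet
facet normal -0.304 0.677 -0.670
outer loop
vertex 2.543 -1.741 -2.664
vertex 2.183 -1.225 -1.979
vertex 3.064 -1.094 -2.247
endloop
endfacet
facet normal 0.770 -0.239 -0.592
outer loop
vertex 2.543 -1.741 -2.664
vertex 3.064 -1.094 -2.247
vertex 3.016 -2.79 -1.626
endloop
endfacet
facet normal 0.770 -0.239 -0.592
outer loop
vertex 3.016 -2.79 -1.626
vertex 3.064 -1.094 -2.247
vertex 3.537 -2.143 -1.209
endloop
endfacet
facet normal 0.305 -0.677 0.669
outer loop
vertex 3.016 -2.79 -1.626
vertex 3.537 -2.143 -1.209
vertex 2.657 -2.275 -0.941
endloop
endfacet
facet normal -0.304 0.677 -0.670
outer loop
vertex 3.064 -1.094 -2.247
vertex 2.183 -1.225 -1.979
vertex 2.705 -0.578 -1.562
endloop
endfacet
facet normal 0.870 0.484 0.092
outer loop
vertex 3.064 -1.094 -2.247
vertex 2.705 -0.578 -1.562
vertex 3.537 -2.143 -1.209
endloop
endfacet
facet normal 0.870 0.484 0.092
outer loop
vertex 3.537 -2.143 -1.209
vertex 2.705 -0.578 -1.562
vertex 3.178 -1.627 -0.524
endloop
endfacet
facet normal 0.306 -0.677 0.670
outer loop
vertex 3.537 -2.143 -1.209
vertex 3.178 -1.627 -0.524
vertex 2.657 -2.275 -0.941
endloop
endfacet
facet normal -0.942 0.089 0.324
outer loop
vertex -3.643 -2.01 3.724
vertex -3.466 -2.484 4.37
vertex -3.372 -1.67 4.419
endloop
endfacet
facet normal -0.741 0.670 -0.039
outer loop
vertex -3.643 -2.01 3.724
vertex -3.372 -1.67 4.419
vertex -3.093 -1.403 3.696
endloop
endfacet
facet normal -0.549 0.465 -0.694
outer loop
vertex -3.643 -2.01 3.724
vertex -3.093 -1.403 3.696
vertex -3.014 -2.051 3.199
endloop
endfacet
facet normal -0.631 -0.242 -0.737
outer loop
vertex -3.643 -2.01 3.724
vertex -3.014 -2.051 3.199
vertex -3.245 -2.719 3.616
endloop
endfacet
facet normal -0.874 -0.474 -0.108
outer loop
vertex -3.643 -2.01 3.724
vertex -3.245 -2.719 3.616
vertex -3.466 -2.484 4.37
endloop
endfacet
facet normal -0.166 0.944 0.284
outer loop
vertex -3.093 -1.403 3.696
vertex -3.372 -1.67 4.419
vertex -2.575 -1.501 4.324
endloop
endfacet
facet normal -0.492 0.004 0.871
outer loop
vertex -3.372 -1.67 4.419
vertex -3.466 -2.484 4.37
vertex -2.806 -2.169 4.741
endloop
endfacet
facet normal -0.380 -0.909 0.172
outer loop
vertex -3.466 -2.484 4.37
vertex -3.245 -2.719 3.616
vertex -2.727 -2.817 4.244
endloop
endfacet
facet normal 0.012 -0.532 -0.846
outer loop
vertex -3.245 -2.719 3.616
vertex -3.014 -2.051 3.199
vertex -2.448 -2.55 3.521
endloop
endfacet
facet normal 0.144 0.613 -0.777
outer loop
vertex -3.014 -2.051 3.199
vertex -3.093 -1.403 3.696
vertex -2.354 -1.736 3.57
endloop
endfacet
facet normal 0.631 0.242 0.737
outer loop
vertex -2.177 -2.21 4.216
vertex -2.575 -1.501 4.324
vertex -2.806 -2.169 4.741
endloop
endfacet
facet normal 0.549 -0.465 0.694
outer loop
vertex -2.177 -2.21 4.216
vertex -2.806 -2.169 4.741
vertex -2.727 -2.817 4.244
endloop
endfacet
facet normal 0.741 -0.670 0.039
outer loop
vertex -2.177 -2.21 4.216
vertex -2.727 -2.817 4.244
vertex -2.448 -2.55 3.521
endloop
endfacet
facet normal 0.942 -0.089 -0.324
outer loop
vertex -2.177 -2.21 4.216
vertex -2.448 -2.55 3.521
vertex -2.354 -1.736 3.57
endloop
endfacet
facet normal 0.874 0.474 0.108
outer loop
vertex -2.177 -2.21 4.216
vertex -2.354 -1.736 3.57
vertex -2.575 -1.501 4.324
endloop
endfacet
facet normal -0.012 0.532 0.846
outer loop
vertex -2.806 -2.169 4.741
vertex -2.575 -1.501 4.324
vertex -3.372 -1.67 4.419
endloop
endfacet
facet normal -0.144 -0.613 0.777
outer loop
vertex -2.727 -2.817 4.244
vertex -2.806 -2.169 4.741
vertex -3.466 -2.484 4.37
endloop
endfacet
facet normal 0.166 -0.944 -0.284
outer loop
vertex -2.448 -2.55 3.521
vertex -2.727 -2.817 4.244
vertex -3.245 -2.719 3.616
endloop
endfacet
facet normal 0.492 -0.004 -0.871
outer loop
vertex -2.354 -1.736 3.57
vertex -2.448 -2.55 3.521
vertex -3.014 -2.051 3.199
endloop
endfacet
facet normal 0.380 0.909 -0.172
outer loop
vertex -2.575 -1.501 4.324
vertex -2.354 -1.736 3.57
vertex -3.093 -1.403 3.696
endloop
endfacet

endsolid
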